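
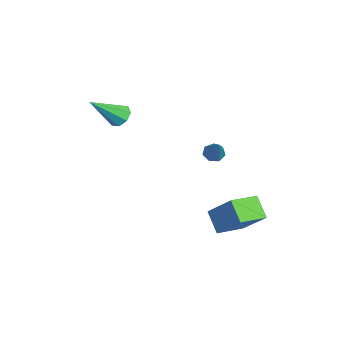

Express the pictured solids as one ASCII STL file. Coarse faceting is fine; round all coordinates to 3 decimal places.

solid 
facet normal -0.502 -0.482 -0.718
outer loop
vertex 3.245 1.54 -1.013
vertex 2.436 2.849 -1.326
vertex 4.176 1.902 -1.906
endloop
endfacet
facet normal 0.516 -0.833 0.200
outer loop
vertex 5.204 2.891 -0.434
vertex 3.245 1.54 -1.013
vertex 4.176 1.902 -1.906
endloop
endfacet
facet normal -0.502 -0.482 -0.718
outer loop
vertex 4.176 1.902 -1.906
vertex 2.436 2.849 -1.326
vertex 3.367 3.21 -2.219
endloop
endfacet
facet normal 0.695 0.270 -0.667
outer loop
vertex 3.367 3.21 -2.219
vertex 5.204 2.891 -0.434
vertex 4.176 1.902 -1.906
endloop
endfacet
facet normal -0.695 -0.270 0.667
outer loop
vertex 3.245 1.54 -1.013
vertex 3.464 3.838 0.146
vertex 2.436 2.849 -1.326
endloop
endfacet
facet normal 0.515 -0.833 0.200
outer loop
vertex 4.273 2.53 0.459
vertex 3.245 1.54 -1.013
vertex 5.204 2.891 -0.434
endloop
endfacet
facet normal -0.695 -0.270 0.667
outer loop
vertex 4.273 2.53 0.459
vertex 3.464 3.838 0.146
vertex 3.245 1.54 -1.013
endloop
endfacet
facet normal -0.515 0.833 -0.200
outer loop
vertex 2.436 2.849 -1.326
vertex 3.464 3.838 0.146
vertex 3.367 3.21 -2.219
endloop
endfacet
facet normal 0.695 0.270 -0.667
outer loop
vertex 4.395 4.2 -0.747
vertex 5.204 2.891 -0.434
vertex 3.367 3.21 -2.219
endloop
endfacet
facet normal -0.516 0.833 -0.200
outer loop
vertex 3.367 3.21 -2.219
vertex 3.464 3.838 0.146
vertex 4.395 4.2 -0.747
endloop
endfacet
facet normal 0.502 0.482 0.718
outer loop
vertex 4.395 4.2 -0.747
vertex 4.273 2.53 0.459
vertex 5.204 2.891 -0.434
endloop
endfacet
facet normal 0.502 0.482 0.718
outer loop
vertex 3.464 3.838 0.146
vertex 4.273 2.53 0.459
vertex 4.395 4.2 -0.747
endloop
endfacet
facet normal -0.291 0.687 -0.665
outer loop
vertex -1.486 -2.03 2.462
vertex -2.126 -2.335 2.427
vertex -1.834 -1.825 2.826
endloop
endfacet
facet normal 0.765 0.396 0.508
outer loop
vertex -1.486 -2.03 2.462
vertex -1.834 -1.825 2.826
vertex -1.494 -3.825 3.873
endloop
endfacet
facet normal -0.291 0.687 -0.665
outer loop
vertex -1.834 -1.825 2.826
vertex -2.126 -2.335 2.427
vertex -2.353 -1.919 2.956
endloop
endfacet
facet normal 0.131 0.477 0.869
outer loop
vertex -1.834 -1.825 2.826
vertex -2.353 -1.919 2.956
vertex -1.494 -3.825 3.873
endloop
endfacet
facet normal -0.291 0.687 -0.665
outer loop
vertex -2.353 -1.919 2.956
vertex -2.126 -2.335 2.427
vertex -2.739 -2.256 2.777
endloop
endfacet
facet normal -0.528 0.163 0.833
outer loop
vertex -2.353 -1.919 2.956
vertex -2.739 -2.256 2.777
vertex -1.494 -3.825 3.873
endloop
endfacet
facet normal -0.292 0.687 -0.666
outer loop
vertex -2.739 -2.256 2.777
vertex -2.126 -2.335 2.427
vertex -2.766 -2.64 2.393
endloop
endfacet
facet normal -0.830 -0.364 0.422
outer loop
vertex -2.739 -2.256 2.777
vertex -2.766 -2.64 2.393
vertex -1.494 -3.825 3.873
endloop
endfacet
facet normal -0.292 0.687 -0.666
outer loop
vertex -2.766 -2.64 2.393
vertex -2.126 -2.335 2.427
vertex -2.418 -2.845 2.029
endloop
endfacet
facet normal -0.596 -0.793 -0.123
outer loop
vertex -2.766 -2.64 2.393
vertex -2.418 -2.845 2.029
vertex -1.494 -3.825 3.873
endloop
endfacet
facet normal -0.291 0.687 -0.666
outer loop
vertex -2.418 -2.845 2.029
vertex -2.126 -2.335 2.427
vertex -1.899 -2.751 1.899
endloop
endfacet
facet normal 0.037 -0.875 -0.483
outer loop
vertex -2.418 -2.845 2.029
vertex -1.899 -2.751 1.899
vertex -1.494 -3.825 3.873
endloop
endfacet
facet normal -0.292 0.686 -0.666
outer loop
vertex -1.899 -2.751 1.899
vertex -2.126 -2.335 2.427
vertex -1.513 -2.413 2.078
endloop
endfacet
facet normal 0.698 -0.560 -0.448
outer loop
vertex -1.899 -2.751 1.899
vertex -1.513 -2.413 2.078
vertex -1.494 -3.825 3.873
endloop
endfacet
facet normal -0.291 0.687 -0.665
outer loop
vertex -1.513 -2.413 2.078
vertex -2.126 -2.335 2.427
vertex -1.486 -2.03 2.462
endloop
endfacet
facet normal 0.999 -0.033 -0.037
outer loop
vertex -1.513 -2.413 2.078
vertex -1.486 -2.03 2.462
vertex -1.494 -3.825 3.873
endloop
endfacet
facet normal -0.644 -0.081 -0.760
outer loop
vertex -0.517 2.428 -0.029
vertex -0.912 2.2 0.33
vertex -0.824 2.758 0.196
endloop
endfacet
facet normal 0.630 0.742 -0.230
outer loop
vertex -0.517 2.428 -0.029
vertex -0.824 2.758 0.196
vertex 0.192 2.34 1.63
endloop
endfacet
facet normal -0.645 -0.081 -0.760
outer loop
vertex -0.824 2.758 0.196
vertex -0.912 2.2 0.33
vertex -1.197 2.668 0.522
endloop
endfacet
facet normal 0.008 0.962 0.275
outer loop
vertex -0.824 2.758 0.196
vertex -1.197 2.668 0.522
vertex 0.192 2.34 1.63
endloop
endfacet
facet normal -0.646 -0.082 -0.759
outer loop
vertex -1.197 2.668 0.522
vertex -0.912 2.2 0.33
vertex -1.355 2.226 0.704
endloop
endfacet
facet normal -0.477 0.475 0.739
outer loop
vertex -1.197 2.668 0.522
vertex -1.355 2.226 0.704
vertex 0.192 2.34 1.63
endloop
endfacet
facet normal -0.646 -0.082 -0.759
outer loop
vertex -1.355 2.226 0.704
vertex -0.912 2.2 0.33
vertex -1.179 1.765 0.604
endloop
endfacet
facet normal -0.461 -0.353 0.814
outer loop
vertex -1.355 2.226 0.704
vertex -1.179 1.765 0.604
vertex 0.192 2.34 1.63
endloop
endfacet
facet normal -0.645 -0.082 -0.759
outer loop
vertex -1.179 1.765 0.604
vertex -0.912 2.2 0.33
vertex -0.802 1.632 0.298
endloop
endfacet
facet normal 0.044 -0.895 0.443
outer loop
vertex -1.179 1.765 0.604
vertex -0.802 1.632 0.298
vertex 0.192 2.34 1.63
endloop
endfacet
facet normal -0.644 -0.082 -0.760
outer loop
vertex -0.802 1.632 0.298
vertex -0.912 2.2 0.33
vertex -0.508 1.927 0.017
endloop
endfacet
facet normal 0.659 -0.747 -0.095
outer loop
vertex -0.802 1.632 0.298
vertex -0.508 1.927 0.017
vertex 0.192 2.34 1.63
endloop
endfacet
facet normal -0.644 -0.081 -0.761
outer loop
vertex -0.508 1.927 0.017
vertex -0.912 2.2 0.33
vertex -0.517 2.428 -0.029
endloop
endfacet
facet normal 0.919 -0.020 -0.394
outer loop
vertex -0.508 1.927 0.017
vertex -0.517 2.428 -0.029
vertex 0.192 2.34 1.63
endloop
endfacet

endsolid


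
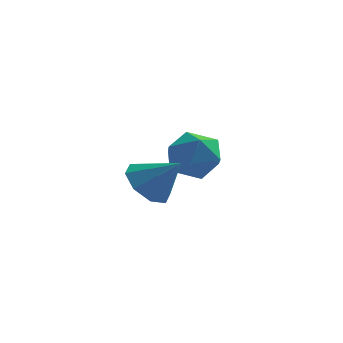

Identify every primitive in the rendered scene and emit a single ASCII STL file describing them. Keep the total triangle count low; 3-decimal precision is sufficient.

solid 
facet normal -0.807 0.195 0.558
outer loop
vertex -3.829 2.088 -0.557
vertex -3.698 1.217 -0.063
vertex -3.26 2.061 0.276
endloop
endfacet
facet normal -0.485 0.799 0.357
outer loop
vertex -3.829 2.088 -0.557
vertex -3.26 2.061 0.276
vertex -2.96 2.6 -0.523
endloop
endfacet
facet normal -0.464 0.811 -0.357
outer loop
vertex -3.829 2.088 -0.557
vertex -2.96 2.6 -0.523
vertex -3.212 2.089 -1.356
endloop
endfacet
facet normal -0.773 0.215 -0.597
outer loop
vertex -3.829 2.088 -0.557
vertex -3.212 2.089 -1.356
vertex -3.669 1.235 -1.072
endloop
endfacet
facet normal -0.986 -0.166 -0.031
outer loop
vertex -3.829 2.088 -0.557
vertex -3.669 1.235 -1.072
vertex -3.698 1.217 -0.063
endloop
endfacet
facet normal 0.188 0.780 0.597
outer loop
vertex -2.96 2.6 -0.523
vertex -3.26 2.061 0.276
vertex -2.291 2.045 -0.008
endloop
endfacet
facet normal -0.334 -0.197 0.922
outer loop
vertex -3.26 2.061 0.276
vertex -3.698 1.217 -0.063
vertex -2.748 1.191 0.276
endloop
endfacet
facet normal -0.624 -0.781 -0.032
outer loop
vertex -3.698 1.217 -0.063
vertex -3.669 1.235 -1.072
vertex -3.0 0.68 -0.557
endloop
endfacet
facet normal -0.280 -0.165 -0.946
outer loop
vertex -3.669 1.235 -1.072
vertex -3.212 2.089 -1.356
vertex -2.7 1.219 -1.356
endloop
endfacet
facet normal 0.221 0.800 -0.558
outer loop
vertex -3.212 2.089 -1.356
vertex -2.96 2.6 -0.523
vertex -2.262 2.063 -1.017
endloop
endfacet
facet normal 0.773 -0.215 0.597
outer loop
vertex -2.131 1.192 -0.523
vertex -2.291 2.045 -0.008
vertex -2.748 1.191 0.276
endloop
endfacet
facet normal 0.464 -0.811 0.357
outer loop
vertex -2.131 1.192 -0.523
vertex -2.748 1.191 0.276
vertex -3.0 0.68 -0.557
endloop
endfacet
facet normal 0.485 -0.799 -0.357
outer loop
vertex -2.131 1.192 -0.523
vertex -3.0 0.68 -0.557
vertex -2.7 1.219 -1.356
endloop
endfacet
facet normal 0.807 -0.195 -0.558
outer loop
vertex -2.131 1.192 -0.523
vertex -2.7 1.219 -1.356
vertex -2.262 2.063 -1.017
endloop
endfacet
facet normal 0.986 0.166 0.031
outer loop
vertex -2.131 1.192 -0.523
vertex -2.262 2.063 -1.017
vertex -2.291 2.045 -0.008
endloop
endfacet
facet normal 0.280 0.165 0.946
outer loop
vertex -2.748 1.191 0.276
vertex -2.291 2.045 -0.008
vertex -3.26 2.061 0.276
endloop
endfacet
facet normal -0.221 -0.800 0.558
outer loop
vertex -3.0 0.68 -0.557
vertex -2.748 1.191 0.276
vertex -3.698 1.217 -0.063
endloop
endfacet
facet normal -0.188 -0.780 -0.597
outer loop
vertex -2.7 1.219 -1.356
vertex -3.0 0.68 -0.557
vertex -3.669 1.235 -1.072
endloop
endfacet
facet normal 0.334 0.197 -0.922
outer loop
vertex -2.262 2.063 -1.017
vertex -2.7 1.219 -1.356
vertex -3.212 2.089 -1.356
endloop
endfacet
facet normal 0.624 0.781 0.032
outer loop
vertex -2.291 2.045 -0.008
vertex -2.262 2.063 -1.017
vertex -2.96 2.6 -0.523
endloop
endfacet
facet normal -0.711 0.171 -0.682
outer loop
vertex -3.403 -1.793 -1.177
vertex -3.954 -1.521 -0.534
vertex -3.355 -1.124 -1.059
endloop
endfacet
facet normal 0.964 -0.023 -0.264
outer loop
vertex -3.403 -1.793 -1.177
vertex -3.355 -1.124 -1.059
vertex -2.966 -1.759 0.414
endloop
endfacet
facet normal -0.711 0.171 -0.682
outer loop
vertex -3.355 -1.124 -1.059
vertex -3.954 -1.521 -0.534
vertex -3.658 -0.687 -0.633
endloop
endfacet
facet normal 0.831 0.556 0.020
outer loop
vertex -3.355 -1.124 -1.059
vertex -3.658 -0.687 -0.633
vertex -2.966 -1.759 0.414
endloop
endfacet
facet normal -0.711 0.171 -0.682
outer loop
vertex -3.658 -0.687 -0.633
vertex -3.954 -1.521 -0.534
vertex -4.135 -0.739 -0.149
endloop
endfacet
facet normal 0.422 0.758 0.497
outer loop
vertex -3.658 -0.687 -0.633
vertex -4.135 -0.739 -0.149
vertex -2.966 -1.759 0.414
endloop
endfacet
facet normal -0.710 0.172 -0.682
outer loop
vertex -4.135 -0.739 -0.149
vertex -3.954 -1.521 -0.534
vertex -4.506 -1.249 0.109
endloop
endfacet
facet normal -0.022 0.464 0.886
outer loop
vertex -4.135 -0.739 -0.149
vertex -4.506 -1.249 0.109
vertex -2.966 -1.759 0.414
endloop
endfacet
facet normal -0.711 0.170 -0.682
outer loop
vertex -4.506 -1.249 0.109
vertex -3.954 -1.521 -0.534
vertex -4.553 -1.918 -0.009
endloop
endfacet
facet normal -0.240 -0.152 0.959
outer loop
vertex -4.506 -1.249 0.109
vertex -4.553 -1.918 -0.009
vertex -2.966 -1.759 0.414
endloop
endfacet
facet normal -0.711 0.172 -0.682
outer loop
vertex -4.553 -1.918 -0.009
vertex -3.954 -1.521 -0.534
vertex -4.25 -2.354 -0.435
endloop
endfacet
facet normal -0.106 -0.732 0.673
outer loop
vertex -4.553 -1.918 -0.009
vertex -4.25 -2.354 -0.435
vertex -2.966 -1.759 0.414
endloop
endfacet
facet normal -0.711 0.172 -0.682
outer loop
vertex -4.25 -2.354 -0.435
vertex -3.954 -1.521 -0.534
vertex -3.773 -2.302 -0.919
endloop
endfacet
facet normal 0.302 -0.933 0.197
outer loop
vertex -4.25 -2.354 -0.435
vertex -3.773 -2.302 -0.919
vertex -2.966 -1.759 0.414
endloop
endfacet
facet normal -0.711 0.171 -0.682
outer loop
vertex -3.773 -2.302 -0.919
vertex -3.954 -1.521 -0.534
vertex -3.403 -1.793 -1.177
endloop
endfacet
facet normal 0.745 -0.639 -0.191
outer loop
vertex -3.773 -2.302 -0.919
vertex -3.403 -1.793 -1.177
vertex -2.966 -1.759 0.414
endloop
endfacet

endsolid


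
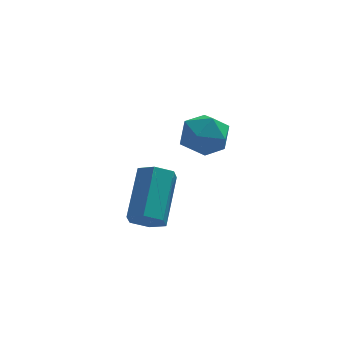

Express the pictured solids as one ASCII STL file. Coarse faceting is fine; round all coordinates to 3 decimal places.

solid 
facet normal -0.229 -0.768 -0.598
outer loop
vertex -1.148 -1.725 -3.976
vertex -1.562 -1.425 -4.203
vertex -1.048 -1.405 -4.425
endloop
endfacet
facet normal 0.957 -0.291 0.006
outer loop
vertex -1.148 -1.725 -3.976
vertex -1.048 -1.405 -4.425
vertex -0.763 -0.436 -2.97
endloop
endfacet
facet normal 0.957 -0.289 0.005
outer loop
vertex -0.763 -0.436 -2.97
vertex -1.048 -1.405 -4.425
vertex -0.664 -0.115 -3.419
endloop
endfacet
facet normal 0.229 0.767 0.599
outer loop
vertex -0.763 -0.436 -2.97
vertex -0.664 -0.115 -3.419
vertex -1.178 -0.135 -3.197
endloop
endfacet
facet normal -0.229 -0.768 -0.599
outer loop
vertex -1.048 -1.405 -4.425
vertex -1.562 -1.425 -4.203
vertex -1.463 -1.105 -4.651
endloop
endfacet
facet normal 0.631 0.352 -0.692
outer loop
vertex -1.048 -1.405 -4.425
vertex -1.463 -1.105 -4.651
vertex -0.664 -0.115 -3.419
endloop
endfacet
facet normal 0.632 0.351 -0.691
outer loop
vertex -0.664 -0.115 -3.419
vertex -1.463 -1.105 -4.651
vertex -1.079 0.185 -3.646
endloop
endfacet
facet normal 0.228 0.768 0.598
outer loop
vertex -0.664 -0.115 -3.419
vertex -1.079 0.185 -3.646
vertex -1.178 -0.135 -3.197
endloop
endfacet
facet normal -0.229 -0.767 -0.599
outer loop
vertex -1.463 -1.105 -4.651
vertex -1.562 -1.425 -4.203
vertex -1.977 -1.124 -4.43
endloop
endfacet
facet normal -0.323 0.640 -0.697
outer loop
vertex -1.463 -1.105 -4.651
vertex -1.977 -1.124 -4.43
vertex -1.079 0.185 -3.646
endloop
endfacet
facet normal -0.326 0.640 -0.696
outer loop
vertex -1.079 0.185 -3.646
vertex -1.977 -1.124 -4.43
vertex -1.592 0.165 -3.424
endloop
endfacet
facet normal 0.229 0.768 0.598
outer loop
vertex -1.079 0.185 -3.646
vertex -1.592 0.165 -3.424
vertex -1.178 -0.135 -3.197
endloop
endfacet
facet normal -0.229 -0.767 -0.599
outer loop
vertex -1.977 -1.124 -4.43
vertex -1.562 -1.425 -4.203
vertex -2.076 -1.445 -3.981
endloop
endfacet
facet normal -0.957 0.289 -0.004
outer loop
vertex -1.977 -1.124 -4.43
vertex -2.076 -1.445 -3.981
vertex -1.592 0.165 -3.424
endloop
endfacet
facet normal -0.957 0.290 -0.006
outer loop
vertex -1.592 0.165 -3.424
vertex -2.076 -1.445 -3.981
vertex -1.692 -0.155 -2.975
endloop
endfacet
facet normal 0.229 0.768 0.598
outer loop
vertex -1.592 0.165 -3.424
vertex -1.692 -0.155 -2.975
vertex -1.178 -0.135 -3.197
endloop
endfacet
facet normal -0.228 -0.768 -0.598
outer loop
vertex -2.076 -1.445 -3.981
vertex -1.562 -1.425 -4.203
vertex -1.661 -1.745 -3.754
endloop
endfacet
facet normal -0.632 -0.351 0.691
outer loop
vertex -2.076 -1.445 -3.981
vertex -1.661 -1.745 -3.754
vertex -1.692 -0.155 -2.975
endloop
endfacet
facet normal -0.631 -0.351 0.692
outer loop
vertex -1.692 -0.155 -2.975
vertex -1.661 -1.745 -3.754
vertex -1.277 -0.455 -2.749
endloop
endfacet
facet normal 0.229 0.768 0.599
outer loop
vertex -1.692 -0.155 -2.975
vertex -1.277 -0.455 -2.749
vertex -1.178 -0.135 -3.197
endloop
endfacet
facet normal -0.229 -0.768 -0.598
outer loop
vertex -1.661 -1.745 -3.754
vertex -1.562 -1.425 -4.203
vertex -1.148 -1.725 -3.976
endloop
endfacet
facet normal 0.326 -0.639 0.696
outer loop
vertex -1.661 -1.745 -3.754
vertex -1.148 -1.725 -3.976
vertex -1.277 -0.455 -2.749
endloop
endfacet
facet normal 0.323 -0.640 0.697
outer loop
vertex -1.277 -0.455 -2.749
vertex -1.148 -1.725 -3.976
vertex -0.763 -0.436 -2.97
endloop
endfacet
facet normal 0.229 0.767 0.599
outer loop
vertex -1.277 -0.455 -2.749
vertex -0.763 -0.436 -2.97
vertex -1.178 -0.135 -3.197
endloop
endfacet
facet normal -0.101 0.994 -0.036
outer loop
vertex 0.175 -0.867 -1.309
vertex -0.533 -0.932 -1.121
vertex -0.019 -0.861 -0.599
endloop
endfacet
facet normal 0.566 0.811 0.148
outer loop
vertex 0.175 -0.867 -1.309
vertex -0.019 -0.861 -0.599
vertex 0.576 -1.237 -0.815
endloop
endfacet
facet normal 0.834 0.406 -0.373
outer loop
vertex 0.175 -0.867 -1.309
vertex 0.576 -1.237 -0.815
vertex 0.43 -1.539 -1.47
endloop
endfacet
facet normal 0.335 0.338 -0.880
outer loop
vertex 0.175 -0.867 -1.309
vertex 0.43 -1.539 -1.47
vertex -0.256 -1.351 -1.659
endloop
endfacet
facet normal -0.242 0.701 -0.671
outer loop
vertex 0.175 -0.867 -1.309
vertex -0.256 -1.351 -1.659
vertex -0.533 -0.932 -1.121
endloop
endfacet
facet normal 0.531 0.415 0.739
outer loop
vertex 0.576 -1.237 -0.815
vertex -0.019 -0.861 -0.599
vertex 0.116 -1.529 -0.321
endloop
endfacet
facet normal -0.547 0.710 0.442
outer loop
vertex -0.019 -0.861 -0.599
vertex -0.533 -0.932 -1.121
vertex -0.57 -1.341 -0.51
endloop
endfacet
facet normal -0.777 0.236 -0.584
outer loop
vertex -0.533 -0.932 -1.121
vertex -0.256 -1.351 -1.659
vertex -0.716 -1.643 -1.165
endloop
endfacet
facet normal 0.158 -0.352 -0.923
outer loop
vertex -0.256 -1.351 -1.659
vertex 0.43 -1.539 -1.47
vertex -0.121 -2.019 -1.381
endloop
endfacet
facet normal 0.965 -0.242 -0.104
outer loop
vertex 0.43 -1.539 -1.47
vertex 0.576 -1.237 -0.815
vertex 0.393 -1.948 -0.859
endloop
endfacet
facet normal -0.335 -0.338 0.880
outer loop
vertex -0.315 -2.013 -0.671
vertex 0.116 -1.529 -0.321
vertex -0.57 -1.341 -0.51
endloop
endfacet
facet normal -0.834 -0.406 0.373
outer loop
vertex -0.315 -2.013 -0.671
vertex -0.57 -1.341 -0.51
vertex -0.716 -1.643 -1.165
endloop
endfacet
facet normal -0.566 -0.811 -0.148
outer loop
vertex -0.315 -2.013 -0.671
vertex -0.716 -1.643 -1.165
vertex -0.121 -2.019 -1.381
endloop
endfacet
facet normal 0.101 -0.994 0.036
outer loop
vertex -0.315 -2.013 -0.671
vertex -0.121 -2.019 -1.381
vertex 0.393 -1.948 -0.859
endloop
endfacet
facet normal 0.242 -0.701 0.671
outer loop
vertex -0.315 -2.013 -0.671
vertex 0.393 -1.948 -0.859
vertex 0.116 -1.529 -0.321
endloop
endfacet
facet normal -0.158 0.352 0.923
outer loop
vertex -0.57 -1.341 -0.51
vertex 0.116 -1.529 -0.321
vertex -0.019 -0.861 -0.599
endloop
endfacet
facet normal -0.965 0.242 0.104
outer loop
vertex -0.716 -1.643 -1.165
vertex -0.57 -1.341 -0.51
vertex -0.533 -0.932 -1.121
endloop
endfacet
facet normal -0.531 -0.415 -0.739
outer loop
vertex -0.121 -2.019 -1.381
vertex -0.716 -1.643 -1.165
vertex -0.256 -1.351 -1.659
endloop
endfacet
facet normal 0.547 -0.710 -0.442
outer loop
vertex 0.393 -1.948 -0.859
vertex -0.121 -2.019 -1.381
vertex 0.43 -1.539 -1.47
endloop
endfacet
facet normal 0.777 -0.236 0.584
outer loop
vertex 0.116 -1.529 -0.321
vertex 0.393 -1.948 -0.859
vertex 0.576 -1.237 -0.815
endloop
endfacet

endsolid


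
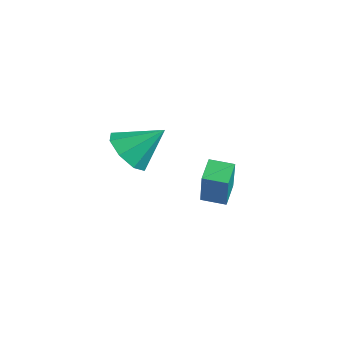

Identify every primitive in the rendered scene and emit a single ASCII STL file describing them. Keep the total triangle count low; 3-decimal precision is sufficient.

solid 
facet normal -0.688 -0.714 0.127
outer loop
vertex -1.818 1.482 -2.176
vertex -2.438 2.155 -1.749
vertex -2.515 1.866 -3.791
endloop
endfacet
facet normal 0.614 -0.666 -0.423
outer loop
vertex -1.862 2.545 -3.911
vertex -1.818 1.482 -2.176
vertex -2.515 1.866 -3.791
endloop
endfacet
facet normal -0.688 -0.715 0.127
outer loop
vertex -2.515 1.866 -3.791
vertex -2.438 2.155 -1.749
vertex -3.135 2.539 -3.363
endloop
endfacet
facet normal -0.387 0.214 -0.897
outer loop
vertex -3.135 2.539 -3.363
vertex -1.862 2.545 -3.911
vertex -2.515 1.866 -3.791
endloop
endfacet
facet normal 0.387 -0.213 0.897
outer loop
vertex -1.818 1.482 -2.176
vertex -1.785 2.834 -1.869
vertex -2.438 2.155 -1.749
endloop
endfacet
facet normal 0.614 -0.666 -0.424
outer loop
vertex -1.165 2.161 -2.297
vertex -1.818 1.482 -2.176
vertex -1.862 2.545 -3.911
endloop
endfacet
facet normal 0.388 -0.213 0.897
outer loop
vertex -1.165 2.161 -2.297
vertex -1.785 2.834 -1.869
vertex -1.818 1.482 -2.176
endloop
endfacet
facet normal -0.614 0.666 0.424
outer loop
vertex -2.438 2.155 -1.749
vertex -1.785 2.834 -1.869
vertex -3.135 2.539 -3.363
endloop
endfacet
facet normal -0.387 0.213 -0.897
outer loop
vertex -2.482 3.218 -3.484
vertex -1.862 2.545 -3.911
vertex -3.135 2.539 -3.363
endloop
endfacet
facet normal -0.614 0.666 0.423
outer loop
vertex -3.135 2.539 -3.363
vertex -1.785 2.834 -1.869
vertex -2.482 3.218 -3.484
endloop
endfacet
facet normal 0.688 0.714 -0.127
outer loop
vertex -2.482 3.218 -3.484
vertex -1.165 2.161 -2.297
vertex -1.862 2.545 -3.911
endloop
endfacet
facet normal 0.688 0.715 -0.127
outer loop
vertex -1.785 2.834 -1.869
vertex -1.165 2.161 -2.297
vertex -2.482 3.218 -3.484
endloop
endfacet
facet normal -0.367 -0.677 -0.637
outer loop
vertex -0.444 -1.583 -0.067
vertex -1.102 -1.838 0.583
vertex -1.063 -1.192 -0.126
endloop
endfacet
facet normal 0.523 0.773 -0.358
outer loop
vertex -0.444 -1.583 -0.067
vertex -1.063 -1.192 -0.126
vertex -0.518 -0.762 1.597
endloop
endfacet
facet normal -0.368 -0.677 -0.637
outer loop
vertex -1.063 -1.192 -0.126
vertex -1.102 -1.838 0.583
vertex -1.705 -1.179 0.231
endloop
endfacet
facet normal -0.098 0.972 -0.212
outer loop
vertex -1.063 -1.192 -0.126
vertex -1.705 -1.179 0.231
vertex -0.518 -0.762 1.597
endloop
endfacet
facet normal -0.368 -0.677 -0.637
outer loop
vertex -1.705 -1.179 0.231
vertex -1.102 -1.838 0.583
vertex -1.994 -1.552 0.794
endloop
endfacet
facet normal -0.557 0.795 0.241
outer loop
vertex -1.705 -1.179 0.231
vertex -1.994 -1.552 0.794
vertex -0.518 -0.762 1.597
endloop
endfacet
facet normal -0.368 -0.676 -0.638
outer loop
vertex -1.994 -1.552 0.794
vertex -1.102 -1.838 0.583
vertex -1.761 -2.093 1.233
endloop
endfacet
facet normal -0.584 0.345 0.735
outer loop
vertex -1.994 -1.552 0.794
vertex -1.761 -2.093 1.233
vertex -0.518 -0.762 1.597
endloop
endfacet
facet normal -0.367 -0.677 -0.638
outer loop
vertex -1.761 -2.093 1.233
vertex -1.102 -1.838 0.583
vertex -1.142 -2.484 1.292
endloop
endfacet
facet normal -0.165 -0.114 0.980
outer loop
vertex -1.761 -2.093 1.233
vertex -1.142 -2.484 1.292
vertex -0.518 -0.762 1.597
endloop
endfacet
facet normal -0.368 -0.677 -0.637
outer loop
vertex -1.142 -2.484 1.292
vertex -1.102 -1.838 0.583
vertex -0.5 -2.497 0.935
endloop
endfacet
facet normal 0.457 -0.313 0.833
outer loop
vertex -1.142 -2.484 1.292
vertex -0.5 -2.497 0.935
vertex -0.518 -0.762 1.597
endloop
endfacet
facet normal -0.368 -0.677 -0.638
outer loop
vertex -0.5 -2.497 0.935
vertex -1.102 -1.838 0.583
vertex -0.21 -2.124 0.372
endloop
endfacet
facet normal 0.915 -0.136 0.381
outer loop
vertex -0.5 -2.497 0.935
vertex -0.21 -2.124 0.372
vertex -0.518 -0.762 1.597
endloop
endfacet
facet normal -0.368 -0.677 -0.638
outer loop
vertex -0.21 -2.124 0.372
vertex -1.102 -1.838 0.583
vertex -0.444 -1.583 -0.067
endloop
endfacet
facet normal 0.942 0.315 -0.114
outer loop
vertex -0.21 -2.124 0.372
vertex -0.444 -1.583 -0.067
vertex -0.518 -0.762 1.597
endloop
endfacet

endsolid


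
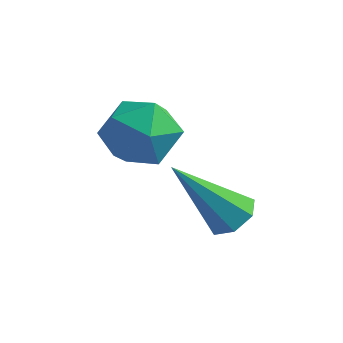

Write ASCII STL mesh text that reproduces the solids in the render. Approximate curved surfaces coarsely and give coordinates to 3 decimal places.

solid 
facet normal 0.435 0.426 -0.793
outer loop
vertex 2.49 0.411 1.839
vertex 2.169 0.037 1.462
vertex 2.012 0.598 1.677
endloop
endfacet
facet normal 0.029 0.696 0.718
outer loop
vertex 2.49 0.411 1.839
vertex 2.012 0.598 1.677
vertex 1.271 -0.837 3.098
endloop
endfacet
facet normal 0.436 0.426 -0.793
outer loop
vertex 2.012 0.598 1.677
vertex 2.169 0.037 1.462
vertex 1.652 0.363 1.353
endloop
endfacet
facet normal -0.695 0.654 0.298
outer loop
vertex 2.012 0.598 1.677
vertex 1.652 0.363 1.353
vertex 1.271 -0.837 3.098
endloop
endfacet
facet normal 0.435 0.425 -0.794
outer loop
vertex 1.652 0.363 1.353
vertex 2.169 0.037 1.462
vertex 1.681 -0.117 1.112
endloop
endfacet
facet normal -0.981 0.036 -0.190
outer loop
vertex 1.652 0.363 1.353
vertex 1.681 -0.117 1.112
vertex 1.271 -0.837 3.098
endloop
endfacet
facet normal 0.436 0.424 -0.794
outer loop
vertex 1.681 -0.117 1.112
vertex 2.169 0.037 1.462
vertex 2.077 -0.481 1.135
endloop
endfacet
facet normal -0.615 -0.692 -0.378
outer loop
vertex 1.681 -0.117 1.112
vertex 2.077 -0.481 1.135
vertex 1.271 -0.837 3.098
endloop
endfacet
facet normal 0.435 0.424 -0.794
outer loop
vertex 2.077 -0.481 1.135
vertex 2.169 0.037 1.462
vertex 2.542 -0.454 1.404
endloop
endfacet
facet normal 0.130 -0.984 -0.125
outer loop
vertex 2.077 -0.481 1.135
vertex 2.542 -0.454 1.404
vertex 1.271 -0.837 3.098
endloop
endfacet
facet normal 0.435 0.424 -0.794
outer loop
vertex 2.542 -0.454 1.404
vertex 2.169 0.037 1.462
vertex 2.726 -0.057 1.717
endloop
endfacet
facet normal 0.690 -0.618 0.378
outer loop
vertex 2.542 -0.454 1.404
vertex 2.726 -0.057 1.717
vertex 1.271 -0.837 3.098
endloop
endfacet
facet normal 0.435 0.426 -0.793
outer loop
vertex 2.726 -0.057 1.717
vertex 2.169 0.037 1.462
vertex 2.49 0.411 1.839
endloop
endfacet
facet normal 0.645 0.129 0.753
outer loop
vertex 2.726 -0.057 1.717
vertex 2.49 0.411 1.839
vertex 1.271 -0.837 3.098
endloop
endfacet
facet normal -0.559 0.810 0.175
outer loop
vertex -0.258 -0.014 3.274
vertex -0.307 -0.248 4.201
vertex 0.403 0.31 3.885
endloop
endfacet
facet normal -0.111 0.923 -0.369
outer loop
vertex -0.258 -0.014 3.274
vertex 0.403 0.31 3.885
vertex 0.664 -0.005 3.02
endloop
endfacet
facet normal -0.244 0.431 -0.869
outer loop
vertex -0.258 -0.014 3.274
vertex 0.664 -0.005 3.02
vertex 0.115 -0.757 2.801
endloop
endfacet
facet normal -0.774 0.015 -0.633
outer loop
vertex -0.258 -0.014 3.274
vertex 0.115 -0.757 2.801
vertex -0.485 -0.907 3.531
endloop
endfacet
facet normal -0.968 0.250 0.012
outer loop
vertex -0.258 -0.014 3.274
vertex -0.485 -0.907 3.531
vertex -0.307 -0.248 4.201
endloop
endfacet
facet normal 0.554 0.822 -0.132
outer loop
vertex 0.664 -0.005 3.02
vertex 0.403 0.31 3.885
vertex 1.185 -0.233 3.789
endloop
endfacet
facet normal -0.170 0.640 0.749
outer loop
vertex 0.403 0.31 3.885
vertex -0.307 -0.248 4.201
vertex 0.585 -0.383 4.519
endloop
endfacet
facet normal -0.833 -0.268 0.485
outer loop
vertex -0.307 -0.248 4.201
vertex -0.485 -0.907 3.531
vertex 0.036 -1.135 4.3
endloop
endfacet
facet normal -0.518 -0.647 -0.559
outer loop
vertex -0.485 -0.907 3.531
vertex 0.115 -0.757 2.801
vertex 0.297 -1.45 3.435
endloop
endfacet
facet normal 0.339 0.026 -0.940
outer loop
vertex 0.115 -0.757 2.801
vertex 0.664 -0.005 3.02
vertex 1.007 -0.892 3.119
endloop
endfacet
facet normal 0.774 -0.015 0.633
outer loop
vertex 0.958 -1.126 4.046
vertex 1.185 -0.233 3.789
vertex 0.585 -0.383 4.519
endloop
endfacet
facet normal 0.244 -0.431 0.869
outer loop
vertex 0.958 -1.126 4.046
vertex 0.585 -0.383 4.519
vertex 0.036 -1.135 4.3
endloop
endfacet
facet normal 0.111 -0.923 0.369
outer loop
vertex 0.958 -1.126 4.046
vertex 0.036 -1.135 4.3
vertex 0.297 -1.45 3.435
endloop
endfacet
facet normal 0.559 -0.810 -0.175
outer loop
vertex 0.958 -1.126 4.046
vertex 0.297 -1.45 3.435
vertex 1.007 -0.892 3.119
endloop
endfacet
facet normal 0.968 -0.250 -0.012
outer loop
vertex 0.958 -1.126 4.046
vertex 1.007 -0.892 3.119
vertex 1.185 -0.233 3.789
endloop
endfacet
facet normal 0.518 0.647 0.559
outer loop
vertex 0.585 -0.383 4.519
vertex 1.185 -0.233 3.789
vertex 0.403 0.31 3.885
endloop
endfacet
facet normal -0.339 -0.026 0.940
outer loop
vertex 0.036 -1.135 4.3
vertex 0.585 -0.383 4.519
vertex -0.307 -0.248 4.201
endloop
endfacet
facet normal -0.554 -0.822 0.132
outer loop
vertex 0.297 -1.45 3.435
vertex 0.036 -1.135 4.3
vertex -0.485 -0.907 3.531
endloop
endfacet
facet normal 0.170 -0.640 -0.749
outer loop
vertex 1.007 -0.892 3.119
vertex 0.297 -1.45 3.435
vertex 0.115 -0.757 2.801
endloop
endfacet
facet normal 0.833 0.268 -0.485
outer loop
vertex 1.185 -0.233 3.789
vertex 1.007 -0.892 3.119
vertex 0.664 -0.005 3.02
endloop
endfacet

endsolid


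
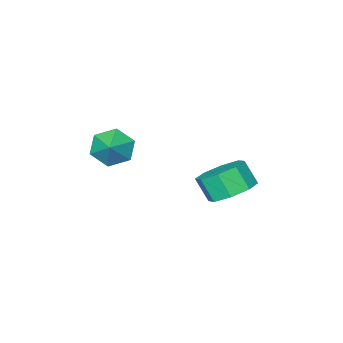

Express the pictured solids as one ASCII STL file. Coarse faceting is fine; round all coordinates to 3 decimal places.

solid 
facet normal -0.100 0.543 -0.834
outer loop
vertex -2.512 3.035 1.445
vertex -3.261 2.334 1.078
vertex -3.286 3.246 1.675
endloop
endfacet
facet normal 0.360 0.801 0.479
outer loop
vertex -2.512 3.035 1.445
vertex -3.286 3.246 1.675
vertex -2.389 2.367 2.47
endloop
endfacet
facet normal 0.360 0.801 0.479
outer loop
vertex -2.389 2.367 2.47
vertex -3.286 3.246 1.675
vertex -3.163 2.577 2.7
endloop
endfacet
facet normal 0.100 -0.544 0.833
outer loop
vertex -2.389 2.367 2.47
vertex -3.163 2.577 2.7
vertex -3.139 1.666 2.102
endloop
endfacet
facet normal -0.100 0.543 -0.834
outer loop
vertex -3.286 3.246 1.675
vertex -3.261 2.334 1.078
vertex -4.045 2.922 1.555
endloop
endfacet
facet normal -0.402 0.744 0.534
outer loop
vertex -3.286 3.246 1.675
vertex -4.045 2.922 1.555
vertex -3.163 2.577 2.7
endloop
endfacet
facet normal -0.402 0.744 0.534
outer loop
vertex -3.163 2.577 2.7
vertex -4.045 2.922 1.555
vertex -3.923 2.253 2.58
endloop
endfacet
facet normal 0.100 -0.544 0.833
outer loop
vertex -3.163 2.577 2.7
vertex -3.923 2.253 2.58
vertex -3.139 1.666 2.102
endloop
endfacet
facet normal -0.099 0.544 -0.833
outer loop
vertex -4.045 2.922 1.555
vertex -3.261 2.334 1.078
vertex -4.346 2.254 1.155
endloop
endfacet
facet normal -0.927 0.253 0.275
outer loop
vertex -4.045 2.922 1.555
vertex -4.346 2.254 1.155
vertex -3.923 2.253 2.58
endloop
endfacet
facet normal -0.928 0.252 0.276
outer loop
vertex -3.923 2.253 2.58
vertex -4.346 2.254 1.155
vertex -4.223 1.586 2.18
endloop
endfacet
facet normal 0.100 -0.544 0.833
outer loop
vertex -3.923 2.253 2.58
vertex -4.223 1.586 2.18
vertex -3.139 1.666 2.102
endloop
endfacet
facet normal -0.099 0.544 -0.833
outer loop
vertex -4.346 2.254 1.155
vertex -3.261 2.334 1.078
vertex -4.011 1.633 0.71
endloop
endfacet
facet normal -0.910 -0.388 -0.144
outer loop
vertex -4.346 2.254 1.155
vertex -4.011 1.633 0.71
vertex -4.223 1.586 2.18
endloop
endfacet
facet normal -0.910 -0.388 -0.144
outer loop
vertex -4.223 1.586 2.18
vertex -4.011 1.633 0.71
vertex -3.888 0.965 1.735
endloop
endfacet
facet normal 0.100 -0.543 0.834
outer loop
vertex -4.223 1.586 2.18
vertex -3.888 0.965 1.735
vertex -3.139 1.666 2.102
endloop
endfacet
facet normal -0.100 0.544 -0.833
outer loop
vertex -4.011 1.633 0.71
vertex -3.261 2.334 1.078
vertex -3.237 1.423 0.48
endloop
endfacet
facet normal -0.360 -0.801 -0.479
outer loop
vertex -4.011 1.633 0.71
vertex -3.237 1.423 0.48
vertex -3.888 0.965 1.735
endloop
endfacet
facet normal -0.361 -0.800 -0.479
outer loop
vertex -3.888 0.965 1.735
vertex -3.237 1.423 0.48
vertex -3.114 0.754 1.505
endloop
endfacet
facet normal 0.100 -0.543 0.834
outer loop
vertex -3.888 0.965 1.735
vertex -3.114 0.754 1.505
vertex -3.139 1.666 2.102
endloop
endfacet
facet normal -0.100 0.544 -0.833
outer loop
vertex -3.237 1.423 0.48
vertex -3.261 2.334 1.078
vertex -2.477 1.747 0.6
endloop
endfacet
facet normal 0.402 -0.744 -0.534
outer loop
vertex -3.237 1.423 0.48
vertex -2.477 1.747 0.6
vertex -3.114 0.754 1.505
endloop
endfacet
facet normal 0.402 -0.744 -0.534
outer loop
vertex -3.114 0.754 1.505
vertex -2.477 1.747 0.6
vertex -2.355 1.078 1.625
endloop
endfacet
facet normal 0.100 -0.543 0.834
outer loop
vertex -3.114 0.754 1.505
vertex -2.355 1.078 1.625
vertex -3.139 1.666 2.102
endloop
endfacet
facet normal -0.100 0.544 -0.833
outer loop
vertex -2.477 1.747 0.6
vertex -3.261 2.334 1.078
vertex -2.177 2.414 1.0
endloop
endfacet
facet normal 0.928 -0.252 -0.275
outer loop
vertex -2.477 1.747 0.6
vertex -2.177 2.414 1.0
vertex -2.355 1.078 1.625
endloop
endfacet
facet normal 0.927 -0.253 -0.276
outer loop
vertex -2.355 1.078 1.625
vertex -2.177 2.414 1.0
vertex -2.054 1.746 2.025
endloop
endfacet
facet normal 0.099 -0.544 0.833
outer loop
vertex -2.355 1.078 1.625
vertex -2.054 1.746 2.025
vertex -3.139 1.666 2.102
endloop
endfacet
facet normal -0.100 0.543 -0.834
outer loop
vertex -2.177 2.414 1.0
vertex -3.261 2.334 1.078
vertex -2.512 3.035 1.445
endloop
endfacet
facet normal 0.910 0.388 0.144
outer loop
vertex -2.177 2.414 1.0
vertex -2.512 3.035 1.445
vertex -2.054 1.746 2.025
endloop
endfacet
facet normal 0.910 0.388 0.144
outer loop
vertex -2.054 1.746 2.025
vertex -2.512 3.035 1.445
vertex -2.389 2.367 2.47
endloop
endfacet
facet normal 0.099 -0.544 0.833
outer loop
vertex -2.054 1.746 2.025
vertex -2.389 2.367 2.47
vertex -3.139 1.666 2.102
endloop
endfacet
facet normal -0.613 -0.607 -0.506
outer loop
vertex -0.782 -2.491 1.319
vertex -1.225 -2.742 2.156
vertex -1.554 -1.978 1.638
endloop
endfacet
facet normal 0.416 0.841 -0.345
outer loop
vertex -0.782 -2.491 1.319
vertex -1.554 -1.978 1.638
vertex -0.515 -2.038 2.744
endloop
endfacet
facet normal -0.613 -0.607 -0.506
outer loop
vertex -1.554 -1.978 1.638
vertex -1.225 -2.742 2.156
vertex -1.997 -2.228 2.475
endloop
endfacet
facet normal -0.161 0.966 0.203
outer loop
vertex -1.554 -1.978 1.638
vertex -1.997 -2.228 2.475
vertex -0.515 -2.038 2.744
endloop
endfacet
facet normal -0.613 -0.606 -0.507
outer loop
vertex -1.997 -2.228 2.475
vertex -1.225 -2.742 2.156
vertex -1.669 -2.993 2.993
endloop
endfacet
facet normal -0.216 0.482 0.849
outer loop
vertex -1.997 -2.228 2.475
vertex -1.669 -2.993 2.993
vertex -0.515 -2.038 2.744
endloop
endfacet
facet normal -0.612 -0.607 -0.507
outer loop
vertex -1.669 -2.993 2.993
vertex -1.225 -2.742 2.156
vertex -0.897 -3.506 2.675
endloop
endfacet
facet normal 0.306 -0.124 0.944
outer loop
vertex -1.669 -2.993 2.993
vertex -0.897 -3.506 2.675
vertex -0.515 -2.038 2.744
endloop
endfacet
facet normal -0.613 -0.607 -0.506
outer loop
vertex -0.897 -3.506 2.675
vertex -1.225 -2.742 2.156
vertex -0.454 -3.255 1.837
endloop
endfacet
facet normal 0.885 -0.249 0.393
outer loop
vertex -0.897 -3.506 2.675
vertex -0.454 -3.255 1.837
vertex -0.515 -2.038 2.744
endloop
endfacet
facet normal -0.613 -0.606 -0.506
outer loop
vertex -0.454 -3.255 1.837
vertex -1.225 -2.742 2.156
vertex -0.782 -2.491 1.319
endloop
endfacet
facet normal 0.940 0.234 -0.250
outer loop
vertex -0.454 -3.255 1.837
vertex -0.782 -2.491 1.319
vertex -0.515 -2.038 2.744
endloop
endfacet

endsolid


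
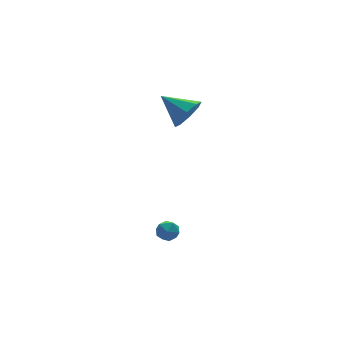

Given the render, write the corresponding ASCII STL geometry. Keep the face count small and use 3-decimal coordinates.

solid 
facet normal 0.457 -0.760 -0.462
outer loop
vertex 3.863 -1.192 4.187
vertex 3.079 -1.28 3.556
vertex 3.943 -0.758 3.552
endloop
endfacet
facet normal 0.572 0.642 0.511
outer loop
vertex 3.863 -1.192 4.187
vertex 3.943 -0.758 3.552
vertex 2.261 0.08 4.384
endloop
endfacet
facet normal 0.457 -0.760 -0.462
outer loop
vertex 3.943 -0.758 3.552
vertex 3.079 -1.28 3.556
vertex 3.517 -0.63 2.92
endloop
endfacet
facet normal 0.408 0.909 -0.091
outer loop
vertex 3.943 -0.758 3.552
vertex 3.517 -0.63 2.92
vertex 2.261 0.08 4.384
endloop
endfacet
facet normal 0.457 -0.760 -0.462
outer loop
vertex 3.517 -0.63 2.92
vertex 3.079 -1.28 3.556
vertex 2.834 -0.883 2.661
endloop
endfacet
facet normal -0.120 0.849 -0.514
outer loop
vertex 3.517 -0.63 2.92
vertex 2.834 -0.883 2.661
vertex 2.261 0.08 4.384
endloop
endfacet
facet normal 0.457 -0.760 -0.462
outer loop
vertex 2.834 -0.883 2.661
vertex 3.079 -1.28 3.556
vertex 2.295 -1.368 2.926
endloop
endfacet
facet normal -0.700 0.498 -0.511
outer loop
vertex 2.834 -0.883 2.661
vertex 2.295 -1.368 2.926
vertex 2.261 0.08 4.384
endloop
endfacet
facet normal 0.457 -0.760 -0.462
outer loop
vertex 2.295 -1.368 2.926
vertex 3.079 -1.28 3.556
vertex 2.214 -1.803 3.561
endloop
endfacet
facet normal -0.995 0.062 -0.085
outer loop
vertex 2.295 -1.368 2.926
vertex 2.214 -1.803 3.561
vertex 2.261 0.08 4.384
endloop
endfacet
facet normal 0.457 -0.760 -0.463
outer loop
vertex 2.214 -1.803 3.561
vertex 3.079 -1.28 3.556
vertex 2.641 -1.931 4.193
endloop
endfacet
facet normal -0.830 -0.206 0.519
outer loop
vertex 2.214 -1.803 3.561
vertex 2.641 -1.931 4.193
vertex 2.261 0.08 4.384
endloop
endfacet
facet normal 0.457 -0.760 -0.462
outer loop
vertex 2.641 -1.931 4.193
vertex 3.079 -1.28 3.556
vertex 3.323 -1.678 4.452
endloop
endfacet
facet normal -0.303 -0.147 0.942
outer loop
vertex 2.641 -1.931 4.193
vertex 3.323 -1.678 4.452
vertex 2.261 0.08 4.384
endloop
endfacet
facet normal 0.457 -0.760 -0.462
outer loop
vertex 3.323 -1.678 4.452
vertex 3.079 -1.28 3.556
vertex 3.863 -1.192 4.187
endloop
endfacet
facet normal 0.277 0.204 0.939
outer loop
vertex 3.323 -1.678 4.452
vertex 3.863 -1.192 4.187
vertex 2.261 0.08 4.384
endloop
endfacet
facet normal -0.881 0.418 0.221
outer loop
vertex 0.584 -2.581 -3.326
vertex 0.289 -3.209 -3.314
vertex 0.561 -2.942 -2.734
endloop
endfacet
facet normal -0.343 0.808 0.479
outer loop
vertex 0.584 -2.581 -3.326
vertex 0.561 -2.942 -2.734
vertex 1.137 -2.595 -2.907
endloop
endfacet
facet normal 0.077 0.995 -0.069
outer loop
vertex 0.584 -2.581 -3.326
vertex 1.137 -2.595 -2.907
vertex 1.221 -2.649 -3.593
endloop
endfacet
facet normal -0.201 0.720 -0.664
outer loop
vertex 0.584 -2.581 -3.326
vertex 1.221 -2.649 -3.593
vertex 0.697 -3.028 -3.845
endloop
endfacet
facet normal -0.794 0.364 -0.486
outer loop
vertex 0.584 -2.581 -3.326
vertex 0.697 -3.028 -3.845
vertex 0.289 -3.209 -3.314
endloop
endfacet
facet normal 0.038 0.395 0.918
outer loop
vertex 1.137 -2.595 -2.907
vertex 0.561 -2.942 -2.734
vertex 1.183 -3.232 -2.635
endloop
endfacet
facet normal -0.833 -0.236 0.500
outer loop
vertex 0.561 -2.942 -2.734
vertex 0.289 -3.209 -3.314
vertex 0.659 -3.611 -2.887
endloop
endfacet
facet normal -0.693 -0.325 -0.643
outer loop
vertex 0.289 -3.209 -3.314
vertex 0.697 -3.028 -3.845
vertex 0.743 -3.665 -3.573
endloop
endfacet
facet normal 0.265 0.252 -0.931
outer loop
vertex 0.697 -3.028 -3.845
vertex 1.221 -2.649 -3.593
vertex 1.319 -3.318 -3.746
endloop
endfacet
facet normal 0.718 0.696 0.033
outer loop
vertex 1.221 -2.649 -3.593
vertex 1.137 -2.595 -2.907
vertex 1.591 -3.051 -3.166
endloop
endfacet
facet normal 0.201 -0.720 0.664
outer loop
vertex 1.296 -3.679 -3.154
vertex 1.183 -3.232 -2.635
vertex 0.659 -3.611 -2.887
endloop
endfacet
facet normal -0.077 -0.995 0.069
outer loop
vertex 1.296 -3.679 -3.154
vertex 0.659 -3.611 -2.887
vertex 0.743 -3.665 -3.573
endloop
endfacet
facet normal 0.343 -0.808 -0.479
outer loop
vertex 1.296 -3.679 -3.154
vertex 0.743 -3.665 -3.573
vertex 1.319 -3.318 -3.746
endloop
endfacet
facet normal 0.881 -0.418 -0.221
outer loop
vertex 1.296 -3.679 -3.154
vertex 1.319 -3.318 -3.746
vertex 1.591 -3.051 -3.166
endloop
endfacet
facet normal 0.794 -0.364 0.486
outer loop
vertex 1.296 -3.679 -3.154
vertex 1.591 -3.051 -3.166
vertex 1.183 -3.232 -2.635
endloop
endfacet
facet normal -0.265 -0.252 0.931
outer loop
vertex 0.659 -3.611 -2.887
vertex 1.183 -3.232 -2.635
vertex 0.561 -2.942 -2.734
endloop
endfacet
facet normal -0.718 -0.696 -0.033
outer loop
vertex 0.743 -3.665 -3.573
vertex 0.659 -3.611 -2.887
vertex 0.289 -3.209 -3.314
endloop
endfacet
facet normal -0.038 -0.395 -0.918
outer loop
vertex 1.319 -3.318 -3.746
vertex 0.743 -3.665 -3.573
vertex 0.697 -3.028 -3.845
endloop
endfacet
facet normal 0.833 0.236 -0.500
outer loop
vertex 1.591 -3.051 -3.166
vertex 1.319 -3.318 -3.746
vertex 1.221 -2.649 -3.593
endloop
endfacet
facet normal 0.693 0.325 0.643
outer loop
vertex 1.183 -3.232 -2.635
vertex 1.591 -3.051 -3.166
vertex 1.137 -2.595 -2.907
endloop
endfacet

endsolid


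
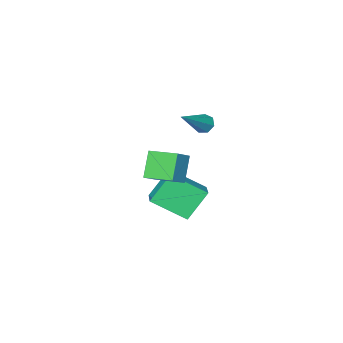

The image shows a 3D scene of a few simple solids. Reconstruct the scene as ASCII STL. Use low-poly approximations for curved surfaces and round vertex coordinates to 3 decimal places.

solid 
facet normal -0.624 0.019 0.781
outer loop
vertex -1.73 -4.48 -2.268
vertex -1.033 -3.325 -1.738
vertex -3.035 -3.2 -3.342
endloop
endfacet
facet normal -0.481 -0.797 -0.366
outer loop
vertex -1.867 -3.235 -4.802
vertex -1.73 -4.48 -2.268
vertex -3.035 -3.2 -3.342
endloop
endfacet
facet normal -0.624 0.019 0.781
outer loop
vertex -3.035 -3.2 -3.342
vertex -1.033 -3.325 -1.738
vertex -2.337 -2.045 -2.812
endloop
endfacet
facet normal -0.615 0.604 -0.507
outer loop
vertex -2.337 -2.045 -2.812
vertex -1.867 -3.235 -4.802
vertex -3.035 -3.2 -3.342
endloop
endfacet
facet normal 0.615 -0.604 0.507
outer loop
vertex -1.73 -4.48 -2.268
vertex 0.135 -3.36 -3.198
vertex -1.033 -3.325 -1.738
endloop
endfacet
facet normal -0.481 -0.797 -0.365
outer loop
vertex -0.563 -4.515 -3.728
vertex -1.73 -4.48 -2.268
vertex -1.867 -3.235 -4.802
endloop
endfacet
facet normal 0.615 -0.604 0.506
outer loop
vertex -0.563 -4.515 -3.728
vertex 0.135 -3.36 -3.198
vertex -1.73 -4.48 -2.268
endloop
endfacet
facet normal 0.481 0.797 0.366
outer loop
vertex -1.033 -3.325 -1.738
vertex 0.135 -3.36 -3.198
vertex -2.337 -2.045 -2.812
endloop
endfacet
facet normal -0.616 0.604 -0.506
outer loop
vertex -1.17 -2.08 -4.272
vertex -1.867 -3.235 -4.802
vertex -2.337 -2.045 -2.812
endloop
endfacet
facet normal 0.481 0.797 0.365
outer loop
vertex -2.337 -2.045 -2.812
vertex 0.135 -3.36 -3.198
vertex -1.17 -2.08 -4.272
endloop
endfacet
facet normal 0.625 -0.019 -0.781
outer loop
vertex -1.17 -2.08 -4.272
vertex -0.563 -4.515 -3.728
vertex -1.867 -3.235 -4.802
endloop
endfacet
facet normal 0.624 -0.019 -0.781
outer loop
vertex 0.135 -3.36 -3.198
vertex -0.563 -4.515 -3.728
vertex -1.17 -2.08 -4.272
endloop
endfacet
facet normal -0.453 -0.402 0.796
outer loop
vertex 0.372 -3.055 0.628
vertex -0.31 -1.654 0.948
vertex -0.496 -3.333 -0.006
endloop
endfacet
facet normal 0.429 -0.881 -0.201
outer loop
vertex 0.21 -2.706 -1.248
vertex 0.372 -3.055 0.628
vertex -0.496 -3.333 -0.006
endloop
endfacet
facet normal -0.452 -0.402 0.796
outer loop
vertex -0.496 -3.333 -0.006
vertex -0.31 -1.654 0.948
vertex -1.178 -1.933 0.314
endloop
endfacet
facet normal -0.782 -0.250 -0.571
outer loop
vertex -1.178 -1.933 0.314
vertex 0.21 -2.706 -1.248
vertex -0.496 -3.333 -0.006
endloop
endfacet
facet normal 0.782 0.250 0.571
outer loop
vertex 0.372 -3.055 0.628
vertex 0.396 -1.027 -0.294
vertex -0.31 -1.654 0.948
endloop
endfacet
facet normal 0.430 -0.880 -0.201
outer loop
vertex 1.078 -2.427 -0.614
vertex 0.372 -3.055 0.628
vertex 0.21 -2.706 -1.248
endloop
endfacet
facet normal 0.782 0.250 0.571
outer loop
vertex 1.078 -2.427 -0.614
vertex 0.396 -1.027 -0.294
vertex 0.372 -3.055 0.628
endloop
endfacet
facet normal -0.429 0.881 0.200
outer loop
vertex -0.31 -1.654 0.948
vertex 0.396 -1.027 -0.294
vertex -1.178 -1.933 0.314
endloop
endfacet
facet normal -0.782 -0.250 -0.571
outer loop
vertex -0.472 -1.305 -0.928
vertex 0.21 -2.706 -1.248
vertex -1.178 -1.933 0.314
endloop
endfacet
facet normal -0.429 0.881 0.201
outer loop
vertex -1.178 -1.933 0.314
vertex 0.396 -1.027 -0.294
vertex -0.472 -1.305 -0.928
endloop
endfacet
facet normal 0.452 0.402 -0.796
outer loop
vertex -0.472 -1.305 -0.928
vertex 1.078 -2.427 -0.614
vertex 0.21 -2.706 -1.248
endloop
endfacet
facet normal 0.452 0.402 -0.796
outer loop
vertex 0.396 -1.027 -0.294
vertex 1.078 -2.427 -0.614
vertex -0.472 -1.305 -0.928
endloop
endfacet
facet normal -0.761 -0.225 -0.608
outer loop
vertex -2.043 -2.458 1.33
vertex -2.387 -2.513 1.781
vertex -2.278 -2.047 1.472
endloop
endfacet
facet normal 0.604 0.546 -0.580
outer loop
vertex -2.043 -2.458 1.33
vertex -2.278 -2.047 1.472
vertex -0.733 -2.027 3.099
endloop
endfacet
facet normal -0.763 -0.224 -0.607
outer loop
vertex -2.278 -2.047 1.472
vertex -2.387 -2.513 1.781
vertex -2.594 -1.986 1.847
endloop
endfacet
facet normal 0.083 0.992 -0.091
outer loop
vertex -2.278 -2.047 1.472
vertex -2.594 -1.986 1.847
vertex -0.733 -2.027 3.099
endloop
endfacet
facet normal -0.762 -0.223 -0.608
outer loop
vertex -2.594 -1.986 1.847
vertex -2.387 -2.513 1.781
vertex -2.755 -2.322 2.172
endloop
endfacet
facet normal -0.369 0.731 0.573
outer loop
vertex -2.594 -1.986 1.847
vertex -2.755 -2.322 2.172
vertex -0.733 -2.027 3.099
endloop
endfacet
facet normal -0.762 -0.223 -0.608
outer loop
vertex -2.755 -2.322 2.172
vertex -2.387 -2.513 1.781
vertex -2.639 -2.802 2.203
endloop
endfacet
facet normal -0.411 -0.041 0.911
outer loop
vertex -2.755 -2.322 2.172
vertex -2.639 -2.802 2.203
vertex -0.733 -2.027 3.099
endloop
endfacet
facet normal -0.762 -0.224 -0.608
outer loop
vertex -2.639 -2.802 2.203
vertex -2.387 -2.513 1.781
vertex -2.333 -3.064 1.916
endloop
endfacet
facet normal -0.011 -0.744 0.668
outer loop
vertex -2.639 -2.802 2.203
vertex -2.333 -3.064 1.916
vertex -0.733 -2.027 3.099
endloop
endfacet
facet normal -0.762 -0.224 -0.607
outer loop
vertex -2.333 -3.064 1.916
vertex -2.387 -2.513 1.781
vertex -2.068 -2.911 1.527
endloop
endfacet
facet normal 0.529 -0.848 0.027
outer loop
vertex -2.333 -3.064 1.916
vertex -2.068 -2.911 1.527
vertex -0.733 -2.027 3.099
endloop
endfacet
facet normal -0.762 -0.222 -0.608
outer loop
vertex -2.068 -2.911 1.527
vertex -2.387 -2.513 1.781
vertex -2.043 -2.458 1.33
endloop
endfacet
facet normal 0.804 -0.274 -0.528
outer loop
vertex -2.068 -2.911 1.527
vertex -2.043 -2.458 1.33
vertex -0.733 -2.027 3.099
endloop
endfacet

endsolid


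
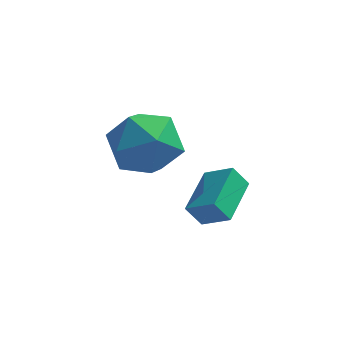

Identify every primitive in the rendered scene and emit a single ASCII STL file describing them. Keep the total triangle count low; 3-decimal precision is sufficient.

solid 
facet normal -0.569 -0.062 0.820
outer loop
vertex 1.221 2.739 -2.446
vertex 1.517 4.349 -2.119
vertex 0.345 3.019 -3.032
endloop
endfacet
facet normal -0.177 -0.964 -0.196
outer loop
vertex 0.823 3.071 -3.721
vertex 1.221 2.739 -2.446
vertex 0.345 3.019 -3.032
endloop
endfacet
facet normal -0.569 -0.062 0.820
outer loop
vertex 0.345 3.019 -3.032
vertex 1.517 4.349 -2.119
vertex 0.642 4.629 -2.705
endloop
endfacet
facet normal -0.803 0.257 -0.538
outer loop
vertex 0.642 4.629 -2.705
vertex 0.823 3.071 -3.721
vertex 0.345 3.019 -3.032
endloop
endfacet
facet normal 0.803 -0.257 0.538
outer loop
vertex 1.221 2.739 -2.446
vertex 1.995 4.401 -2.808
vertex 1.517 4.349 -2.119
endloop
endfacet
facet normal -0.178 -0.964 -0.196
outer loop
vertex 1.698 2.791 -3.135
vertex 1.221 2.739 -2.446
vertex 0.823 3.071 -3.721
endloop
endfacet
facet normal 0.803 -0.257 0.537
outer loop
vertex 1.698 2.791 -3.135
vertex 1.995 4.401 -2.808
vertex 1.221 2.739 -2.446
endloop
endfacet
facet normal 0.177 0.964 0.196
outer loop
vertex 1.517 4.349 -2.119
vertex 1.995 4.401 -2.808
vertex 0.642 4.629 -2.705
endloop
endfacet
facet normal -0.804 0.257 -0.537
outer loop
vertex 1.119 4.681 -3.394
vertex 0.823 3.071 -3.721
vertex 0.642 4.629 -2.705
endloop
endfacet
facet normal 0.177 0.964 0.196
outer loop
vertex 0.642 4.629 -2.705
vertex 1.995 4.401 -2.808
vertex 1.119 4.681 -3.394
endloop
endfacet
facet normal 0.569 0.062 -0.820
outer loop
vertex 1.119 4.681 -3.394
vertex 1.698 2.791 -3.135
vertex 0.823 3.071 -3.721
endloop
endfacet
facet normal 0.569 0.062 -0.820
outer loop
vertex 1.995 4.401 -2.808
vertex 1.698 2.791 -3.135
vertex 1.119 4.681 -3.394
endloop
endfacet
facet normal -0.711 0.417 0.566
outer loop
vertex -1.888 2.886 0.038
vertex -1.193 2.728 1.028
vertex -1.106 3.758 0.379
endloop
endfacet
facet normal -0.722 0.685 -0.095
outer loop
vertex -1.888 2.886 0.038
vertex -1.106 3.758 0.379
vertex -1.223 3.471 -0.8
endloop
endfacet
facet normal -0.822 0.145 -0.551
outer loop
vertex -1.888 2.886 0.038
vertex -1.223 3.471 -0.8
vertex -1.382 2.265 -0.881
endloop
endfacet
facet normal -0.873 -0.457 -0.172
outer loop
vertex -1.888 2.886 0.038
vertex -1.382 2.265 -0.881
vertex -1.364 1.806 0.249
endloop
endfacet
facet normal -0.805 -0.289 0.519
outer loop
vertex -1.888 2.886 0.038
vertex -1.364 1.806 0.249
vertex -1.193 2.728 1.028
endloop
endfacet
facet normal -0.081 0.970 -0.228
outer loop
vertex -1.223 3.471 -0.8
vertex -1.106 3.758 0.379
vertex -0.116 3.674 -0.329
endloop
endfacet
facet normal -0.064 0.536 0.842
outer loop
vertex -1.106 3.758 0.379
vertex -1.193 2.728 1.028
vertex -0.098 3.215 0.801
endloop
endfacet
facet normal -0.214 -0.607 0.765
outer loop
vertex -1.193 2.728 1.028
vertex -1.364 1.806 0.249
vertex -0.257 2.009 0.72
endloop
endfacet
facet normal -0.326 -0.878 -0.351
outer loop
vertex -1.364 1.806 0.249
vertex -1.382 2.265 -0.881
vertex -0.374 1.722 -0.459
endloop
endfacet
facet normal -0.243 0.097 -0.965
outer loop
vertex -1.382 2.265 -0.881
vertex -1.223 3.471 -0.8
vertex -0.287 2.752 -1.108
endloop
endfacet
facet normal 0.873 0.457 0.172
outer loop
vertex 0.408 2.594 -0.118
vertex -0.116 3.674 -0.329
vertex -0.098 3.215 0.801
endloop
endfacet
facet normal 0.822 -0.145 0.551
outer loop
vertex 0.408 2.594 -0.118
vertex -0.098 3.215 0.801
vertex -0.257 2.009 0.72
endloop
endfacet
facet normal 0.722 -0.685 0.095
outer loop
vertex 0.408 2.594 -0.118
vertex -0.257 2.009 0.72
vertex -0.374 1.722 -0.459
endloop
endfacet
facet normal 0.711 -0.417 -0.566
outer loop
vertex 0.408 2.594 -0.118
vertex -0.374 1.722 -0.459
vertex -0.287 2.752 -1.108
endloop
endfacet
facet normal 0.805 0.289 -0.519
outer loop
vertex 0.408 2.594 -0.118
vertex -0.287 2.752 -1.108
vertex -0.116 3.674 -0.329
endloop
endfacet
facet normal 0.326 0.878 0.351
outer loop
vertex -0.098 3.215 0.801
vertex -0.116 3.674 -0.329
vertex -1.106 3.758 0.379
endloop
endfacet
facet normal 0.243 -0.097 0.965
outer loop
vertex -0.257 2.009 0.72
vertex -0.098 3.215 0.801
vertex -1.193 2.728 1.028
endloop
endfacet
facet normal 0.081 -0.970 0.228
outer loop
vertex -0.374 1.722 -0.459
vertex -0.257 2.009 0.72
vertex -1.364 1.806 0.249
endloop
endfacet
facet normal 0.064 -0.536 -0.842
outer loop
vertex -0.287 2.752 -1.108
vertex -0.374 1.722 -0.459
vertex -1.382 2.265 -0.881
endloop
endfacet
facet normal 0.214 0.607 -0.765
outer loop
vertex -0.116 3.674 -0.329
vertex -0.287 2.752 -1.108
vertex -1.223 3.471 -0.8
endloop
endfacet

endsolid


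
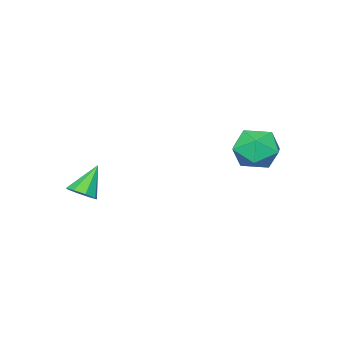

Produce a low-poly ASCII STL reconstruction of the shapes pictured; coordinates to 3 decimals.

solid 
facet normal 0.626 0.049 -0.778
outer loop
vertex 2.279 -3.942 -1.773
vertex 1.781 -3.488 -2.145
vertex 2.37 -3.37 -1.664
endloop
endfacet
facet normal 0.474 -0.237 0.848
outer loop
vertex 2.279 -3.942 -1.773
vertex 2.37 -3.37 -1.664
vertex 0.679 -3.572 -0.775
endloop
endfacet
facet normal 0.626 0.047 -0.778
outer loop
vertex 2.37 -3.37 -1.664
vertex 1.781 -3.488 -2.145
vertex 2.116 -2.867 -1.838
endloop
endfacet
facet normal 0.368 0.464 0.806
outer loop
vertex 2.37 -3.37 -1.664
vertex 2.116 -2.867 -1.838
vertex 0.679 -3.572 -0.775
endloop
endfacet
facet normal 0.626 0.048 -0.779
outer loop
vertex 2.116 -2.867 -1.838
vertex 1.781 -3.488 -2.145
vertex 1.666 -2.728 -2.191
endloop
endfacet
facet normal -0.090 0.882 0.463
outer loop
vertex 2.116 -2.867 -1.838
vertex 1.666 -2.728 -2.191
vertex 0.679 -3.572 -0.775
endloop
endfacet
facet normal 0.625 0.047 -0.779
outer loop
vertex 1.666 -2.728 -2.191
vertex 1.781 -3.488 -2.145
vertex 1.282 -3.034 -2.518
endloop
endfacet
facet normal -0.633 0.774 0.020
outer loop
vertex 1.666 -2.728 -2.191
vertex 1.282 -3.034 -2.518
vertex 0.679 -3.572 -0.775
endloop
endfacet
facet normal 0.625 0.048 -0.779
outer loop
vertex 1.282 -3.034 -2.518
vertex 1.781 -3.488 -2.145
vertex 1.191 -3.606 -2.626
endloop
endfacet
facet normal -0.943 0.200 -0.265
outer loop
vertex 1.282 -3.034 -2.518
vertex 1.191 -3.606 -2.626
vertex 0.679 -3.572 -0.775
endloop
endfacet
facet normal 0.625 0.048 -0.779
outer loop
vertex 1.191 -3.606 -2.626
vertex 1.781 -3.488 -2.145
vertex 1.445 -4.109 -2.453
endloop
endfacet
facet normal -0.837 -0.499 -0.222
outer loop
vertex 1.191 -3.606 -2.626
vertex 1.445 -4.109 -2.453
vertex 0.679 -3.572 -0.775
endloop
endfacet
facet normal 0.627 0.047 -0.778
outer loop
vertex 1.445 -4.109 -2.453
vertex 1.781 -3.488 -2.145
vertex 1.895 -4.248 -2.099
endloop
endfacet
facet normal -0.379 -0.918 0.121
outer loop
vertex 1.445 -4.109 -2.453
vertex 1.895 -4.248 -2.099
vertex 0.679 -3.572 -0.775
endloop
endfacet
facet normal 0.625 0.047 -0.779
outer loop
vertex 1.895 -4.248 -2.099
vertex 1.781 -3.488 -2.145
vertex 2.279 -3.942 -1.773
endloop
endfacet
facet normal 0.165 -0.809 0.565
outer loop
vertex 1.895 -4.248 -2.099
vertex 2.279 -3.942 -1.773
vertex 0.679 -3.572 -0.775
endloop
endfacet
facet normal 0.045 0.087 0.995
outer loop
vertex -4.556 2.056 1.357
vertex -3.789 1.069 1.409
vertex -3.318 2.221 1.287
endloop
endfacet
facet normal -0.057 0.722 0.689
outer loop
vertex -4.556 2.056 1.357
vertex -3.318 2.221 1.287
vertex -4.08 2.874 0.539
endloop
endfacet
facet normal -0.658 0.688 0.305
outer loop
vertex -4.556 2.056 1.357
vertex -4.08 2.874 0.539
vertex -5.022 2.124 0.198
endloop
endfacet
facet normal -0.927 0.031 0.374
outer loop
vertex -4.556 2.056 1.357
vertex -5.022 2.124 0.198
vertex -4.842 1.008 0.735
endloop
endfacet
facet normal -0.493 -0.341 0.801
outer loop
vertex -4.556 2.056 1.357
vertex -4.842 1.008 0.735
vertex -3.789 1.069 1.409
endloop
endfacet
facet normal 0.485 0.841 0.241
outer loop
vertex -4.08 2.874 0.539
vertex -3.318 2.221 1.287
vertex -3.018 2.392 0.085
endloop
endfacet
facet normal 0.650 -0.188 0.736
outer loop
vertex -3.318 2.221 1.287
vertex -3.789 1.069 1.409
vertex -2.838 1.276 0.622
endloop
endfacet
facet normal -0.219 -0.880 0.422
outer loop
vertex -3.789 1.069 1.409
vertex -4.842 1.008 0.735
vertex -3.78 0.526 0.281
endloop
endfacet
facet normal -0.922 -0.278 -0.270
outer loop
vertex -4.842 1.008 0.735
vertex -5.022 2.124 0.198
vertex -4.542 1.179 -0.467
endloop
endfacet
facet normal -0.487 0.785 -0.382
outer loop
vertex -5.022 2.124 0.198
vertex -4.08 2.874 0.539
vertex -4.071 2.331 -0.589
endloop
endfacet
facet normal 0.927 -0.031 -0.374
outer loop
vertex -3.304 1.344 -0.537
vertex -3.018 2.392 0.085
vertex -2.838 1.276 0.622
endloop
endfacet
facet normal 0.658 -0.688 -0.305
outer loop
vertex -3.304 1.344 -0.537
vertex -2.838 1.276 0.622
vertex -3.78 0.526 0.281
endloop
endfacet
facet normal 0.057 -0.722 -0.689
outer loop
vertex -3.304 1.344 -0.537
vertex -3.78 0.526 0.281
vertex -4.542 1.179 -0.467
endloop
endfacet
facet normal -0.045 -0.087 -0.995
outer loop
vertex -3.304 1.344 -0.537
vertex -4.542 1.179 -0.467
vertex -4.071 2.331 -0.589
endloop
endfacet
facet normal 0.493 0.341 -0.801
outer loop
vertex -3.304 1.344 -0.537
vertex -4.071 2.331 -0.589
vertex -3.018 2.392 0.085
endloop
endfacet
facet normal 0.922 0.278 0.270
outer loop
vertex -2.838 1.276 0.622
vertex -3.018 2.392 0.085
vertex -3.318 2.221 1.287
endloop
endfacet
facet normal 0.487 -0.785 0.382
outer loop
vertex -3.78 0.526 0.281
vertex -2.838 1.276 0.622
vertex -3.789 1.069 1.409
endloop
endfacet
facet normal -0.485 -0.841 -0.241
outer loop
vertex -4.542 1.179 -0.467
vertex -3.78 0.526 0.281
vertex -4.842 1.008 0.735
endloop
endfacet
facet normal -0.650 0.188 -0.736
outer loop
vertex -4.071 2.331 -0.589
vertex -4.542 1.179 -0.467
vertex -5.022 2.124 0.198
endloop
endfacet
facet normal 0.219 0.880 -0.422
outer loop
vertex -3.018 2.392 0.085
vertex -4.071 2.331 -0.589
vertex -4.08 2.874 0.539
endloop
endfacet

endsolid


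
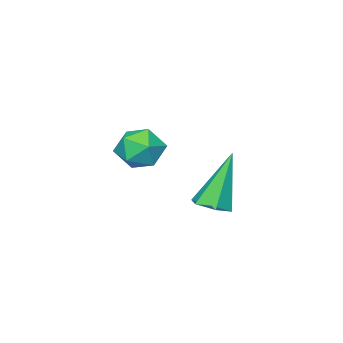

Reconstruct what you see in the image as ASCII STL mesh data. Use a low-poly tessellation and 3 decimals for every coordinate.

solid 
facet normal 0.364 -0.056 -0.930
outer loop
vertex 1.777 2.881 2.684
vertex 1.217 2.974 2.459
vertex 1.583 3.449 2.574
endloop
endfacet
facet normal 0.751 0.363 0.552
outer loop
vertex 1.777 2.881 2.684
vertex 1.583 3.449 2.574
vertex 0.503 3.086 4.281
endloop
endfacet
facet normal 0.365 -0.056 -0.929
outer loop
vertex 1.583 3.449 2.574
vertex 1.217 2.974 2.459
vertex 1.024 3.542 2.349
endloop
endfacet
facet normal 0.062 0.967 0.245
outer loop
vertex 1.583 3.449 2.574
vertex 1.024 3.542 2.349
vertex 0.503 3.086 4.281
endloop
endfacet
facet normal 0.365 -0.056 -0.929
outer loop
vertex 1.024 3.542 2.349
vertex 1.217 2.974 2.459
vertex 0.658 3.068 2.234
endloop
endfacet
facet normal -0.782 0.620 -0.065
outer loop
vertex 1.024 3.542 2.349
vertex 0.658 3.068 2.234
vertex 0.503 3.086 4.281
endloop
endfacet
facet normal 0.364 -0.057 -0.929
outer loop
vertex 0.658 3.068 2.234
vertex 1.217 2.974 2.459
vertex 0.852 2.5 2.345
endloop
endfacet
facet normal -0.940 -0.334 -0.068
outer loop
vertex 0.658 3.068 2.234
vertex 0.852 2.5 2.345
vertex 0.503 3.086 4.281
endloop
endfacet
facet normal 0.365 -0.057 -0.929
outer loop
vertex 0.852 2.5 2.345
vertex 1.217 2.974 2.459
vertex 1.411 2.407 2.57
endloop
endfacet
facet normal -0.252 -0.938 0.238
outer loop
vertex 0.852 2.5 2.345
vertex 1.411 2.407 2.57
vertex 0.503 3.086 4.281
endloop
endfacet
facet normal 0.364 -0.057 -0.930
outer loop
vertex 1.411 2.407 2.57
vertex 1.217 2.974 2.459
vertex 1.777 2.881 2.684
endloop
endfacet
facet normal 0.593 -0.590 0.549
outer loop
vertex 1.411 2.407 2.57
vertex 1.777 2.881 2.684
vertex 0.503 3.086 4.281
endloop
endfacet
facet normal -0.765 0.295 0.572
outer loop
vertex -0.074 0.104 3.525
vertex -0.32 -0.686 3.603
vertex 0.214 -0.361 4.15
endloop
endfacet
facet normal -0.209 0.736 0.644
outer loop
vertex -0.074 0.104 3.525
vertex 0.214 -0.361 4.15
vertex 0.728 0.145 3.738
endloop
endfacet
facet normal -0.051 0.999 -0.001
outer loop
vertex -0.074 0.104 3.525
vertex 0.728 0.145 3.738
vertex 0.511 0.133 2.936
endloop
endfacet
facet normal -0.510 0.720 -0.471
outer loop
vertex -0.074 0.104 3.525
vertex 0.511 0.133 2.936
vertex -0.137 -0.38 2.853
endloop
endfacet
facet normal -0.952 0.285 -0.116
outer loop
vertex -0.074 0.104 3.525
vertex -0.137 -0.38 2.853
vertex -0.32 -0.686 3.603
endloop
endfacet
facet normal 0.350 0.351 0.868
outer loop
vertex 0.728 0.145 3.738
vertex 0.214 -0.361 4.15
vertex 0.977 -0.62 3.947
endloop
endfacet
facet normal -0.551 -0.361 0.752
outer loop
vertex 0.214 -0.361 4.15
vertex -0.32 -0.686 3.603
vertex 0.329 -1.133 3.864
endloop
endfacet
facet normal -0.853 -0.376 -0.362
outer loop
vertex -0.32 -0.686 3.603
vertex -0.137 -0.38 2.853
vertex 0.112 -1.145 3.062
endloop
endfacet
facet normal -0.138 0.326 -0.935
outer loop
vertex -0.137 -0.38 2.853
vertex 0.511 0.133 2.936
vertex 0.626 -0.639 2.65
endloop
endfacet
facet normal 0.605 0.776 -0.175
outer loop
vertex 0.511 0.133 2.936
vertex 0.728 0.145 3.738
vertex 1.16 -0.314 3.197
endloop
endfacet
facet normal 0.510 -0.720 0.471
outer loop
vertex 0.914 -1.104 3.275
vertex 0.977 -0.62 3.947
vertex 0.329 -1.133 3.864
endloop
endfacet
facet normal 0.051 -0.999 0.001
outer loop
vertex 0.914 -1.104 3.275
vertex 0.329 -1.133 3.864
vertex 0.112 -1.145 3.062
endloop
endfacet
facet normal 0.209 -0.736 -0.644
outer loop
vertex 0.914 -1.104 3.275
vertex 0.112 -1.145 3.062
vertex 0.626 -0.639 2.65
endloop
endfacet
facet normal 0.765 -0.295 -0.572
outer loop
vertex 0.914 -1.104 3.275
vertex 0.626 -0.639 2.65
vertex 1.16 -0.314 3.197
endloop
endfacet
facet normal 0.952 -0.285 0.116
outer loop
vertex 0.914 -1.104 3.275
vertex 1.16 -0.314 3.197
vertex 0.977 -0.62 3.947
endloop
endfacet
facet normal 0.138 -0.326 0.935
outer loop
vertex 0.329 -1.133 3.864
vertex 0.977 -0.62 3.947
vertex 0.214 -0.361 4.15
endloop
endfacet
facet normal -0.605 -0.776 0.175
outer loop
vertex 0.112 -1.145 3.062
vertex 0.329 -1.133 3.864
vertex -0.32 -0.686 3.603
endloop
endfacet
facet normal -0.350 -0.351 -0.868
outer loop
vertex 0.626 -0.639 2.65
vertex 0.112 -1.145 3.062
vertex -0.137 -0.38 2.853
endloop
endfacet
facet normal 0.551 0.361 -0.752
outer loop
vertex 1.16 -0.314 3.197
vertex 0.626 -0.639 2.65
vertex 0.511 0.133 2.936
endloop
endfacet
facet normal 0.853 0.376 0.362
outer loop
vertex 0.977 -0.62 3.947
vertex 1.16 -0.314 3.197
vertex 0.728 0.145 3.738
endloop
endfacet

endsolid


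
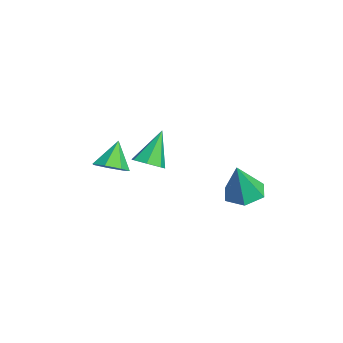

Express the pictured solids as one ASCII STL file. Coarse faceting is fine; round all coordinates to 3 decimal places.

solid 
facet normal -0.205 0.242 -0.949
outer loop
vertex 2.248 4.878 -0.719
vertex 1.497 4.131 -0.747
vertex 1.252 5.117 -0.443
endloop
endfacet
facet normal 0.336 0.766 0.548
outer loop
vertex 2.248 4.878 -0.719
vertex 1.252 5.117 -0.443
vertex 1.923 3.629 1.227
endloop
endfacet
facet normal -0.205 0.241 -0.948
outer loop
vertex 1.252 5.117 -0.443
vertex 1.497 4.131 -0.747
vertex 0.501 4.369 -0.471
endloop
endfacet
facet normal -0.535 0.512 0.672
outer loop
vertex 1.252 5.117 -0.443
vertex 0.501 4.369 -0.471
vertex 1.923 3.629 1.227
endloop
endfacet
facet normal -0.205 0.240 -0.949
outer loop
vertex 0.501 4.369 -0.471
vertex 1.497 4.131 -0.747
vertex 0.746 3.383 -0.774
endloop
endfacet
facet normal -0.787 -0.351 0.506
outer loop
vertex 0.501 4.369 -0.471
vertex 0.746 3.383 -0.774
vertex 1.923 3.629 1.227
endloop
endfacet
facet normal -0.206 0.241 -0.949
outer loop
vertex 0.746 3.383 -0.774
vertex 1.497 4.131 -0.747
vertex 1.741 3.145 -1.05
endloop
endfacet
facet normal -0.169 -0.961 0.218
outer loop
vertex 0.746 3.383 -0.774
vertex 1.741 3.145 -1.05
vertex 1.923 3.629 1.227
endloop
endfacet
facet normal -0.204 0.241 -0.949
outer loop
vertex 1.741 3.145 -1.05
vertex 1.497 4.131 -0.747
vertex 2.492 3.892 -1.022
endloop
endfacet
facet normal 0.700 -0.708 0.094
outer loop
vertex 1.741 3.145 -1.05
vertex 2.492 3.892 -1.022
vertex 1.923 3.629 1.227
endloop
endfacet
facet normal -0.204 0.241 -0.949
outer loop
vertex 2.492 3.892 -1.022
vertex 1.497 4.131 -0.747
vertex 2.248 4.878 -0.719
endloop
endfacet
facet normal 0.953 0.156 0.259
outer loop
vertex 2.492 3.892 -1.022
vertex 2.248 4.878 -0.719
vertex 1.923 3.629 1.227
endloop
endfacet
facet normal 0.474 -0.330 -0.816
outer loop
vertex 0.468 -2.258 1.238
vertex -0.186 -1.887 0.708
vertex 0.595 -1.504 1.007
endloop
endfacet
facet normal 0.556 0.157 0.817
outer loop
vertex 0.468 -2.258 1.238
vertex 0.595 -1.504 1.007
vertex -0.954 -1.353 2.032
endloop
endfacet
facet normal 0.474 -0.329 -0.817
outer loop
vertex 0.595 -1.504 1.007
vertex -0.186 -1.887 0.708
vertex 0.134 -1.039 0.552
endloop
endfacet
facet normal 0.376 0.811 0.448
outer loop
vertex 0.595 -1.504 1.007
vertex 0.134 -1.039 0.552
vertex -0.954 -1.353 2.032
endloop
endfacet
facet normal 0.474 -0.329 -0.817
outer loop
vertex 0.134 -1.039 0.552
vertex -0.186 -1.887 0.708
vertex -0.569 -1.212 0.214
endloop
endfacet
facet normal -0.249 0.968 0.022
outer loop
vertex 0.134 -1.039 0.552
vertex -0.569 -1.212 0.214
vertex -0.954 -1.353 2.032
endloop
endfacet
facet normal 0.473 -0.330 -0.817
outer loop
vertex -0.569 -1.212 0.214
vertex -0.186 -1.887 0.708
vertex -0.983 -1.893 0.249
endloop
endfacet
facet normal -0.849 0.509 -0.140
outer loop
vertex -0.569 -1.212 0.214
vertex -0.983 -1.893 0.249
vertex -0.954 -1.353 2.032
endloop
endfacet
facet normal 0.473 -0.329 -0.817
outer loop
vertex -0.983 -1.893 0.249
vertex -0.186 -1.887 0.708
vertex -0.798 -2.57 0.629
endloop
endfacet
facet normal -0.972 -0.219 0.082
outer loop
vertex -0.983 -1.893 0.249
vertex -0.798 -2.57 0.629
vertex -0.954 -1.353 2.032
endloop
endfacet
facet normal 0.474 -0.331 -0.816
outer loop
vertex -0.798 -2.57 0.629
vertex -0.186 -1.887 0.708
vertex -0.152 -2.732 1.07
endloop
endfacet
facet normal -0.526 -0.671 0.523
outer loop
vertex -0.798 -2.57 0.629
vertex -0.152 -2.732 1.07
vertex -0.954 -1.353 2.032
endloop
endfacet
facet normal 0.474 -0.331 -0.816
outer loop
vertex -0.152 -2.732 1.07
vertex -0.186 -1.887 0.708
vertex 0.468 -2.258 1.238
endloop
endfacet
facet normal 0.154 -0.503 0.850
outer loop
vertex -0.152 -2.732 1.07
vertex 0.468 -2.258 1.238
vertex -0.954 -1.353 2.032
endloop
endfacet
facet normal 0.396 -0.408 -0.822
outer loop
vertex -0.929 0.652 0.02
vertex -1.65 0.177 -0.092
vertex -1.47 0.971 -0.399
endloop
endfacet
facet normal 0.401 0.901 0.168
outer loop
vertex -0.929 0.652 0.02
vertex -1.47 0.971 -0.399
vertex -2.49 1.043 1.652
endloop
endfacet
facet normal 0.396 -0.408 -0.822
outer loop
vertex -1.47 0.971 -0.399
vertex -1.65 0.177 -0.092
vertex -2.146 0.693 -0.587
endloop
endfacet
facet normal -0.326 0.925 -0.195
outer loop
vertex -1.47 0.971 -0.399
vertex -2.146 0.693 -0.587
vertex -2.49 1.043 1.652
endloop
endfacet
facet normal 0.396 -0.408 -0.822
outer loop
vertex -2.146 0.693 -0.587
vertex -1.65 0.177 -0.092
vertex -2.449 0.026 -0.402
endloop
endfacet
facet normal -0.912 0.360 -0.196
outer loop
vertex -2.146 0.693 -0.587
vertex -2.449 0.026 -0.402
vertex -2.49 1.043 1.652
endloop
endfacet
facet normal 0.396 -0.409 -0.822
outer loop
vertex -2.449 0.026 -0.402
vertex -1.65 0.177 -0.092
vertex -2.15 -0.526 0.017
endloop
endfacet
facet normal -0.914 -0.370 0.165
outer loop
vertex -2.449 0.026 -0.402
vertex -2.15 -0.526 0.017
vertex -2.49 1.043 1.652
endloop
endfacet
facet normal 0.395 -0.409 -0.822
outer loop
vertex -2.15 -0.526 0.017
vertex -1.65 0.177 -0.092
vertex -1.475 -0.549 0.353
endloop
endfacet
facet normal -0.331 -0.714 0.617
outer loop
vertex -2.15 -0.526 0.017
vertex -1.475 -0.549 0.353
vertex -2.49 1.043 1.652
endloop
endfacet
facet normal 0.396 -0.408 -0.822
outer loop
vertex -1.475 -0.549 0.353
vertex -1.65 0.177 -0.092
vertex -0.931 -0.025 0.355
endloop
endfacet
facet normal 0.397 -0.415 0.819
outer loop
vertex -1.475 -0.549 0.353
vertex -0.931 -0.025 0.355
vertex -2.49 1.043 1.652
endloop
endfacet
facet normal 0.397 -0.408 -0.822
outer loop
vertex -0.931 -0.025 0.355
vertex -1.65 0.177 -0.092
vertex -0.929 0.652 0.02
endloop
endfacet
facet normal 0.724 0.304 0.619
outer loop
vertex -0.931 -0.025 0.355
vertex -0.929 0.652 0.02
vertex -2.49 1.043 1.652
endloop
endfacet

endsolid


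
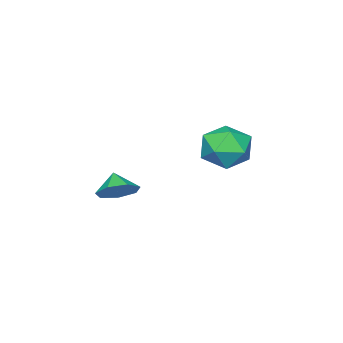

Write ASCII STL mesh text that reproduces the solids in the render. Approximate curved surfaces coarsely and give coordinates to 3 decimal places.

solid 
facet normal -0.138 0.775 0.617
outer loop
vertex -3.225 4.404 0.938
vertex -4.265 3.904 1.334
vertex -3.212 3.646 1.893
endloop
endfacet
facet normal 0.558 0.654 0.511
outer loop
vertex -3.225 4.404 0.938
vertex -3.212 3.646 1.893
vertex -2.342 3.569 1.043
endloop
endfacet
facet normal 0.687 0.702 -0.188
outer loop
vertex -3.225 4.404 0.938
vertex -2.342 3.569 1.043
vertex -2.856 3.78 -0.043
endloop
endfacet
facet normal 0.070 0.853 -0.517
outer loop
vertex -3.225 4.404 0.938
vertex -2.856 3.78 -0.043
vertex -4.045 3.986 0.137
endloop
endfacet
facet normal -0.439 0.898 -0.019
outer loop
vertex -3.225 4.404 0.938
vertex -4.045 3.986 0.137
vertex -4.265 3.904 1.334
endloop
endfacet
facet normal 0.698 -0.015 0.716
outer loop
vertex -2.342 3.569 1.043
vertex -3.212 3.646 1.893
vertex -2.835 2.554 1.503
endloop
endfacet
facet normal -0.426 0.181 0.886
outer loop
vertex -3.212 3.646 1.893
vertex -4.265 3.904 1.334
vertex -4.024 2.76 1.683
endloop
endfacet
facet normal -0.914 0.380 -0.142
outer loop
vertex -4.265 3.904 1.334
vertex -4.045 3.986 0.137
vertex -4.538 2.971 0.597
endloop
endfacet
facet normal -0.090 0.307 -0.947
outer loop
vertex -4.045 3.986 0.137
vertex -2.856 3.78 -0.043
vertex -3.668 2.894 -0.253
endloop
endfacet
facet normal 0.907 0.064 -0.417
outer loop
vertex -2.856 3.78 -0.043
vertex -2.342 3.569 1.043
vertex -2.615 2.636 0.306
endloop
endfacet
facet normal -0.070 -0.853 0.517
outer loop
vertex -3.655 2.136 0.702
vertex -2.835 2.554 1.503
vertex -4.024 2.76 1.683
endloop
endfacet
facet normal -0.687 -0.702 0.188
outer loop
vertex -3.655 2.136 0.702
vertex -4.024 2.76 1.683
vertex -4.538 2.971 0.597
endloop
endfacet
facet normal -0.558 -0.654 -0.511
outer loop
vertex -3.655 2.136 0.702
vertex -4.538 2.971 0.597
vertex -3.668 2.894 -0.253
endloop
endfacet
facet normal 0.138 -0.775 -0.617
outer loop
vertex -3.655 2.136 0.702
vertex -3.668 2.894 -0.253
vertex -2.615 2.636 0.306
endloop
endfacet
facet normal 0.439 -0.898 0.019
outer loop
vertex -3.655 2.136 0.702
vertex -2.615 2.636 0.306
vertex -2.835 2.554 1.503
endloop
endfacet
facet normal 0.090 -0.307 0.947
outer loop
vertex -4.024 2.76 1.683
vertex -2.835 2.554 1.503
vertex -3.212 3.646 1.893
endloop
endfacet
facet normal -0.907 -0.064 0.417
outer loop
vertex -4.538 2.971 0.597
vertex -4.024 2.76 1.683
vertex -4.265 3.904 1.334
endloop
endfacet
facet normal -0.698 0.015 -0.716
outer loop
vertex -3.668 2.894 -0.253
vertex -4.538 2.971 0.597
vertex -4.045 3.986 0.137
endloop
endfacet
facet normal 0.426 -0.181 -0.886
outer loop
vertex -2.615 2.636 0.306
vertex -3.668 2.894 -0.253
vertex -2.856 3.78 -0.043
endloop
endfacet
facet normal 0.914 -0.380 0.142
outer loop
vertex -2.835 2.554 1.503
vertex -2.615 2.636 0.306
vertex -2.342 3.569 1.043
endloop
endfacet
facet normal 0.408 0.607 -0.682
outer loop
vertex -1.58 -1.573 -2.377
vertex -2.366 -1.706 -2.965
vertex -2.226 -1.017 -2.268
endloop
endfacet
facet normal 0.146 -0.025 0.989
outer loop
vertex -1.58 -1.573 -2.377
vertex -2.226 -1.017 -2.268
vertex -2.814 -2.374 -2.215
endloop
endfacet
facet normal 0.408 0.607 -0.682
outer loop
vertex -2.226 -1.017 -2.268
vertex -2.366 -1.706 -2.965
vertex -2.977 -0.98 -2.684
endloop
endfacet
facet normal -0.462 0.234 0.855
outer loop
vertex -2.226 -1.017 -2.268
vertex -2.977 -0.98 -2.684
vertex -2.814 -2.374 -2.215
endloop
endfacet
facet normal 0.408 0.607 -0.682
outer loop
vertex -2.977 -0.98 -2.684
vertex -2.366 -1.706 -2.965
vertex -3.267 -1.49 -3.312
endloop
endfacet
facet normal -0.916 0.028 0.400
outer loop
vertex -2.977 -0.98 -2.684
vertex -3.267 -1.49 -3.312
vertex -2.814 -2.374 -2.215
endloop
endfacet
facet normal 0.408 0.606 -0.682
outer loop
vertex -3.267 -1.49 -3.312
vertex -2.366 -1.706 -2.965
vertex -2.879 -2.163 -3.678
endloop
endfacet
facet normal -0.873 -0.486 -0.031
outer loop
vertex -3.267 -1.49 -3.312
vertex -2.879 -2.163 -3.678
vertex -2.814 -2.374 -2.215
endloop
endfacet
facet normal 0.407 0.607 -0.682
outer loop
vertex -2.879 -2.163 -3.678
vertex -2.366 -1.706 -2.965
vertex -2.104 -2.492 -3.508
endloop
endfacet
facet normal -0.366 -0.923 -0.117
outer loop
vertex -2.879 -2.163 -3.678
vertex -2.104 -2.492 -3.508
vertex -2.814 -2.374 -2.215
endloop
endfacet
facet normal 0.407 0.607 -0.682
outer loop
vertex -2.104 -2.492 -3.508
vertex -2.366 -1.706 -2.965
vertex -1.526 -2.229 -2.929
endloop
endfacet
facet normal 0.223 -0.952 0.209
outer loop
vertex -2.104 -2.492 -3.508
vertex -1.526 -2.229 -2.929
vertex -2.814 -2.374 -2.215
endloop
endfacet
facet normal 0.407 0.607 -0.682
outer loop
vertex -1.526 -2.229 -2.929
vertex -2.366 -1.706 -2.965
vertex -1.58 -1.573 -2.377
endloop
endfacet
facet normal 0.451 -0.553 0.701
outer loop
vertex -1.526 -2.229 -2.929
vertex -1.58 -1.573 -2.377
vertex -2.814 -2.374 -2.215
endloop
endfacet

endsolid
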